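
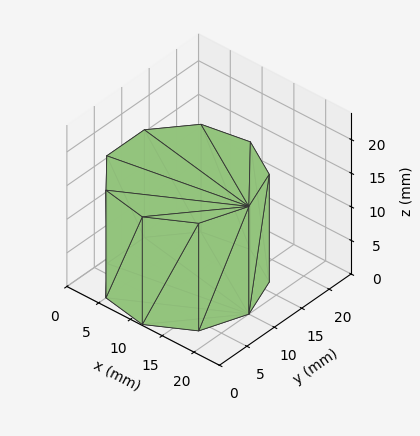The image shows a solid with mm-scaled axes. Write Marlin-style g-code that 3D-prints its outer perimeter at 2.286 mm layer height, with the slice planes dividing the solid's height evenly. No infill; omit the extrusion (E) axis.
Reading the render: the shape is a regular 9-sided prism (a cylinder approximated with 9 flat sides), circumscribed radius ≈ 10 mm, height ≈ 16 mm (dimensions read to the nearest mm from the axis ticks). For the g-code, the solid's height is divided into equal slices at the stated Δz and each level perimeter traced with G1 moves after a G0 lift.

; perimeter-only toolpath
G21 ; units = mm
G90 ; absolute positioning
G28 ; home
; layer 1
G0 Z2.286
G0 X20.000 Y10.000
G1 X17.660 Y16.428
G1 X11.736 Y19.848
G1 X5.000 Y18.660
G1 X0.603 Y13.420
G1 X0.603 Y6.580
G1 X5.000 Y1.340
G1 X11.736 Y0.152
G1 X17.660 Y3.572
G1 X20.000 Y10.000
; layer 2
G0 Z4.571
G0 X20.000 Y10.000
G1 X17.660 Y16.428
G1 X11.736 Y19.848
G1 X5.000 Y18.660
G1 X0.603 Y13.420
G1 X0.603 Y6.580
G1 X5.000 Y1.340
G1 X11.736 Y0.152
G1 X17.660 Y3.572
G1 X20.000 Y10.000
; layer 3
G0 Z6.857
G0 X20.000 Y10.000
G1 X17.660 Y16.428
G1 X11.736 Y19.848
G1 X5.000 Y18.660
G1 X0.603 Y13.420
G1 X0.603 Y6.580
G1 X5.000 Y1.340
G1 X11.736 Y0.152
G1 X17.660 Y3.572
G1 X20.000 Y10.000
; layer 4
G0 Z9.143
G0 X20.000 Y10.000
G1 X17.660 Y16.428
G1 X11.736 Y19.848
G1 X5.000 Y18.660
G1 X0.603 Y13.420
G1 X0.603 Y6.580
G1 X5.000 Y1.340
G1 X11.736 Y0.152
G1 X17.660 Y3.572
G1 X20.000 Y10.000
; layer 5
G0 Z11.429
G0 X20.000 Y10.000
G1 X17.660 Y16.428
G1 X11.736 Y19.848
G1 X5.000 Y18.660
G1 X0.603 Y13.420
G1 X0.603 Y6.580
G1 X5.000 Y1.340
G1 X11.736 Y0.152
G1 X17.660 Y3.572
G1 X20.000 Y10.000
; layer 6
G0 Z13.714
G0 X20.000 Y10.000
G1 X17.660 Y16.428
G1 X11.736 Y19.848
G1 X5.000 Y18.660
G1 X0.603 Y13.420
G1 X0.603 Y6.580
G1 X5.000 Y1.340
G1 X11.736 Y0.152
G1 X17.660 Y3.572
G1 X20.000 Y10.000
; layer 7
G0 Z16.000
G0 X20.000 Y10.000
G1 X17.660 Y16.428
G1 X11.736 Y19.848
G1 X5.000 Y18.660
G1 X0.603 Y13.420
G1 X0.603 Y6.580
G1 X5.000 Y1.340
G1 X11.736 Y0.152
G1 X17.660 Y3.572
G1 X20.000 Y10.000
M2 ; end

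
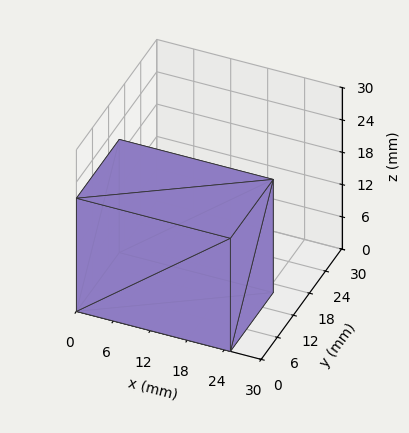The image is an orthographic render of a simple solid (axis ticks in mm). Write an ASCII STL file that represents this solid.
Reading the render: the shape is a rectangular box, roughly 25 × 16 mm footprint and 21 mm tall (dimensions read to the nearest mm from the axis ticks). For the STL, each face is triangulated and given an outward normal.

solid part
  facet normal 0.0000 0.0000 -1.0000
    outer loop
      vertex 25.00 16.00 0.00
      vertex 25.00 0.00 0.00
      vertex 0.00 0.00 0.00
    endloop
  endfacet
  facet normal 0.0000 0.0000 -1.0000
    outer loop
      vertex 0.00 16.00 0.00
      vertex 25.00 16.00 0.00
      vertex 0.00 0.00 0.00
    endloop
  endfacet
  facet normal 0.0000 0.0000 1.0000
    outer loop
      vertex 0.00 0.00 21.00
      vertex 25.00 0.00 21.00
      vertex 25.00 16.00 21.00
    endloop
  endfacet
  facet normal 0.0000 0.0000 1.0000
    outer loop
      vertex 0.00 0.00 21.00
      vertex 25.00 16.00 21.00
      vertex 0.00 16.00 21.00
    endloop
  endfacet
  facet normal 0.0000 -1.0000 0.0000
    outer loop
      vertex 0.00 0.00 0.00
      vertex 25.00 0.00 0.00
      vertex 25.00 0.00 21.00
    endloop
  endfacet
  facet normal 0.0000 -1.0000 0.0000
    outer loop
      vertex 0.00 0.00 0.00
      vertex 25.00 0.00 21.00
      vertex 0.00 0.00 21.00
    endloop
  endfacet
  facet normal 0.0000 1.0000 0.0000
    outer loop
      vertex 25.00 16.00 21.00
      vertex 25.00 16.00 0.00
      vertex 0.00 16.00 0.00
    endloop
  endfacet
  facet normal 0.0000 1.0000 0.0000
    outer loop
      vertex 0.00 16.00 21.00
      vertex 25.00 16.00 21.00
      vertex 0.00 16.00 0.00
    endloop
  endfacet
  facet normal -1.0000 0.0000 0.0000
    outer loop
      vertex 0.00 16.00 21.00
      vertex 0.00 16.00 0.00
      vertex 0.00 0.00 0.00
    endloop
  endfacet
  facet normal -1.0000 0.0000 0.0000
    outer loop
      vertex 0.00 0.00 21.00
      vertex 0.00 16.00 21.00
      vertex 0.00 0.00 0.00
    endloop
  endfacet
  facet normal 1.0000 0.0000 0.0000
    outer loop
      vertex 25.00 0.00 0.00
      vertex 25.00 16.00 0.00
      vertex 25.00 16.00 21.00
    endloop
  endfacet
  facet normal 1.0000 0.0000 0.0000
    outer loop
      vertex 25.00 0.00 0.00
      vertex 25.00 16.00 21.00
      vertex 25.00 0.00 21.00
    endloop
  endfacet
endsolid part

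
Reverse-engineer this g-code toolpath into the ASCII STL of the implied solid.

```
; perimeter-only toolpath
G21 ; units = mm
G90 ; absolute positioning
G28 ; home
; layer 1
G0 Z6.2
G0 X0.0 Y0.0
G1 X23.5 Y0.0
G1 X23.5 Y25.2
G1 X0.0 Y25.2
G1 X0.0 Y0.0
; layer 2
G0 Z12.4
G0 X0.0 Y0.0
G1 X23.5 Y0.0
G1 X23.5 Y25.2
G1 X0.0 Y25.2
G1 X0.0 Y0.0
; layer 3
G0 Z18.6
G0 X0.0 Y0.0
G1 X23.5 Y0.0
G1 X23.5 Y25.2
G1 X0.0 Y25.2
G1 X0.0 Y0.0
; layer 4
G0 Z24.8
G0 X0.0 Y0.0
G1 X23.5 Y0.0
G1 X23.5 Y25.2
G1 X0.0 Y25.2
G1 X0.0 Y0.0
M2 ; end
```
solid part
  facet normal 0.0000 0.0000 -1.0000
    outer loop
      vertex 23.5 25.2 0.0
      vertex 23.5 0.0 0.0
      vertex 0.0 0.0 0.0
    endloop
  endfacet
  facet normal 0.0000 0.0000 -1.0000
    outer loop
      vertex 0.0 25.2 0.0
      vertex 23.5 25.2 0.0
      vertex 0.0 0.0 0.0
    endloop
  endfacet
  facet normal 0.0000 0.0000 1.0000
    outer loop
      vertex 0.0 0.0 24.8
      vertex 23.5 0.0 24.8
      vertex 23.5 25.2 24.8
    endloop
  endfacet
  facet normal 0.0000 0.0000 1.0000
    outer loop
      vertex 0.0 0.0 24.8
      vertex 23.5 25.2 24.8
      vertex 0.0 25.2 24.8
    endloop
  endfacet
  facet normal 0.0000 -1.0000 0.0000
    outer loop
      vertex 0.0 0.0 0.0
      vertex 23.5 0.0 0.0
      vertex 23.5 0.0 24.8
    endloop
  endfacet
  facet normal 0.0000 -1.0000 0.0000
    outer loop
      vertex 0.0 0.0 0.0
      vertex 23.5 0.0 24.8
      vertex 0.0 0.0 24.8
    endloop
  endfacet
  facet normal 0.0000 1.0000 0.0000
    outer loop
      vertex 23.5 25.2 24.8
      vertex 23.5 25.2 0.0
      vertex 0.0 25.2 0.0
    endloop
  endfacet
  facet normal 0.0000 1.0000 0.0000
    outer loop
      vertex 0.0 25.2 24.8
      vertex 23.5 25.2 24.8
      vertex 0.0 25.2 0.0
    endloop
  endfacet
  facet normal -1.0000 0.0000 0.0000
    outer loop
      vertex 0.0 25.2 24.8
      vertex 0.0 25.2 0.0
      vertex 0.0 0.0 0.0
    endloop
  endfacet
  facet normal -1.0000 0.0000 0.0000
    outer loop
      vertex 0.0 0.0 24.8
      vertex 0.0 25.2 24.8
      vertex 0.0 0.0 0.0
    endloop
  endfacet
  facet normal 1.0000 0.0000 0.0000
    outer loop
      vertex 23.5 0.0 0.0
      vertex 23.5 25.2 0.0
      vertex 23.5 25.2 24.8
    endloop
  endfacet
  facet normal 1.0000 0.0000 0.0000
    outer loop
      vertex 23.5 0.0 0.0
      vertex 23.5 25.2 24.8
      vertex 23.5 0.0 24.8
    endloop
  endfacet
endsolid part

The G0 Z moves step by Δz≈6.2 mm. Every layer's G1 loop is the same polygon, so the solid is a straight extrusion of it from z=0 to z≈24.8. Closing with flat bottom and top caps and triangulating gives 12 facets — a rectangular box, roughly 23.5 × 25.2 mm footprint and 24.8 mm tall.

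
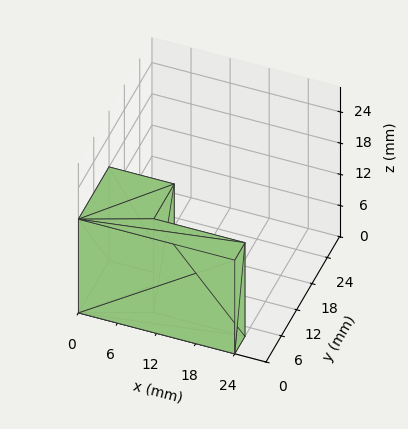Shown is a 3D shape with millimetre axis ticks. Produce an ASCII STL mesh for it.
Reading the render: the shape is an L-shaped prism: outer 24 × 12 mm, arm thicknesses ≈ 4 mm (horizontal) and 10 mm (vertical), extruded 18 mm in z (dimensions read to the nearest mm from the axis ticks). For the STL, each face is triangulated and given an outward normal.

solid part
  facet normal 0.0000 0.0000 -1.0000
    outer loop
      vertex 24.0 4.0 0.0
      vertex 24.0 0.0 0.0
      vertex 0.0 0.0 0.0
    endloop
  endfacet
  facet normal 0.0000 0.0000 -1.0000
    outer loop
      vertex 10.0 4.0 0.0
      vertex 24.0 4.0 0.0
      vertex 0.0 0.0 0.0
    endloop
  endfacet
  facet normal 0.0000 0.0000 -1.0000
    outer loop
      vertex 10.0 12.0 0.0
      vertex 10.0 4.0 0.0
      vertex 0.0 0.0 0.0
    endloop
  endfacet
  facet normal 0.0000 0.0000 -1.0000
    outer loop
      vertex 0.0 12.0 0.0
      vertex 10.0 12.0 0.0
      vertex 0.0 0.0 0.0
    endloop
  endfacet
  facet normal 0.0000 0.0000 1.0000
    outer loop
      vertex 0.0 0.0 18.0
      vertex 24.0 0.0 18.0
      vertex 24.0 4.0 18.0
    endloop
  endfacet
  facet normal 0.0000 0.0000 1.0000
    outer loop
      vertex 0.0 0.0 18.0
      vertex 24.0 4.0 18.0
      vertex 10.0 4.0 18.0
    endloop
  endfacet
  facet normal 0.0000 0.0000 1.0000
    outer loop
      vertex 0.0 0.0 18.0
      vertex 10.0 4.0 18.0
      vertex 10.0 12.0 18.0
    endloop
  endfacet
  facet normal 0.0000 0.0000 1.0000
    outer loop
      vertex 0.0 0.0 18.0
      vertex 10.0 12.0 18.0
      vertex 0.0 12.0 18.0
    endloop
  endfacet
  facet normal 0.0000 -1.0000 0.0000
    outer loop
      vertex 0.0 0.0 0.0
      vertex 24.0 0.0 0.0
      vertex 24.0 0.0 18.0
    endloop
  endfacet
  facet normal 0.0000 -1.0000 0.0000
    outer loop
      vertex 0.0 0.0 0.0
      vertex 24.0 0.0 18.0
      vertex 0.0 0.0 18.0
    endloop
  endfacet
  facet normal 1.0000 0.0000 0.0000
    outer loop
      vertex 24.0 0.0 0.0
      vertex 24.0 4.0 0.0
      vertex 24.0 4.0 18.0
    endloop
  endfacet
  facet normal 1.0000 0.0000 0.0000
    outer loop
      vertex 24.0 0.0 0.0
      vertex 24.0 4.0 18.0
      vertex 24.0 0.0 18.0
    endloop
  endfacet
  facet normal 0.0000 1.0000 0.0000
    outer loop
      vertex 24.0 4.0 0.0
      vertex 10.0 4.0 0.0
      vertex 10.0 4.0 18.0
    endloop
  endfacet
  facet normal 0.0000 1.0000 0.0000
    outer loop
      vertex 24.0 4.0 0.0
      vertex 10.0 4.0 18.0
      vertex 24.0 4.0 18.0
    endloop
  endfacet
  facet normal 1.0000 0.0000 0.0000
    outer loop
      vertex 10.0 4.0 0.0
      vertex 10.0 12.0 0.0
      vertex 10.0 12.0 18.0
    endloop
  endfacet
  facet normal 1.0000 0.0000 0.0000
    outer loop
      vertex 10.0 4.0 0.0
      vertex 10.0 12.0 18.0
      vertex 10.0 4.0 18.0
    endloop
  endfacet
  facet normal 0.0000 1.0000 0.0000
    outer loop
      vertex 10.0 12.0 0.0
      vertex 0.0 12.0 0.0
      vertex 0.0 12.0 18.0
    endloop
  endfacet
  facet normal 0.0000 1.0000 0.0000
    outer loop
      vertex 10.0 12.0 0.0
      vertex 0.0 12.0 18.0
      vertex 10.0 12.0 18.0
    endloop
  endfacet
  facet normal -1.0000 0.0000 0.0000
    outer loop
      vertex 0.0 12.0 0.0
      vertex 0.0 0.0 0.0
      vertex 0.0 0.0 18.0
    endloop
  endfacet
  facet normal -1.0000 0.0000 0.0000
    outer loop
      vertex 0.0 12.0 0.0
      vertex 0.0 0.0 18.0
      vertex 0.0 12.0 18.0
    endloop
  endfacet
endsolid part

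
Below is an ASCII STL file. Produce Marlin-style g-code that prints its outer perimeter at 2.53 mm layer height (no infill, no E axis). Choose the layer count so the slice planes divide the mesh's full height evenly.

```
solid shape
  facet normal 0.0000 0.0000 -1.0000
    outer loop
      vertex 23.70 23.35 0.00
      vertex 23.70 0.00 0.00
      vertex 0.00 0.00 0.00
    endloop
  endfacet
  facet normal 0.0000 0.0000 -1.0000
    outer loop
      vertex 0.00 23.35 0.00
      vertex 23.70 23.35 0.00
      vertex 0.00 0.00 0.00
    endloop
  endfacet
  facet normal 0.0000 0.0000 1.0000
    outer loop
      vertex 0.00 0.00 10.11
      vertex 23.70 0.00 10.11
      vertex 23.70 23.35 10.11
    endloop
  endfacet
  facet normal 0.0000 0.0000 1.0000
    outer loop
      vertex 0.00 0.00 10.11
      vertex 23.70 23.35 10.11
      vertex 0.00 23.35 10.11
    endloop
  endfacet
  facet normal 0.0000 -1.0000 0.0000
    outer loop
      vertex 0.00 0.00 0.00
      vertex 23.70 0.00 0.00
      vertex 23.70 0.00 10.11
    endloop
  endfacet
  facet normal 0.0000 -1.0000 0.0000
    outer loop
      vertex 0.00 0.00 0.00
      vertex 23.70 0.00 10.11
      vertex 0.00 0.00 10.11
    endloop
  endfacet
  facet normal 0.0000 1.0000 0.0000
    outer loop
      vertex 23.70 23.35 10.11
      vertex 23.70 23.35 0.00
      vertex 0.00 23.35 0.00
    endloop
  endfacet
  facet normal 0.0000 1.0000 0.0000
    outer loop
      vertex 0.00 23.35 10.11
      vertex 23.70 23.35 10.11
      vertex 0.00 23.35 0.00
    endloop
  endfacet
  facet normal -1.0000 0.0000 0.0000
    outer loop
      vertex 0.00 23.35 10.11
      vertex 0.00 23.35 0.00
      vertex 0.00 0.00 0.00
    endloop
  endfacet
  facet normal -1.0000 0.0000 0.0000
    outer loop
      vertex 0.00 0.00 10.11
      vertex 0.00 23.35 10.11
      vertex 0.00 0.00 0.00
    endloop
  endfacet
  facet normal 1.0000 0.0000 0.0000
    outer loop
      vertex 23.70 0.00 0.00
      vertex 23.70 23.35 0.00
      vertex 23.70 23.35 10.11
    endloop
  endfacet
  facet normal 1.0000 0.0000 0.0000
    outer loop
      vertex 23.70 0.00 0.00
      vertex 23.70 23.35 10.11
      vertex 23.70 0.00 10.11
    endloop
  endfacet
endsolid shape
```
; perimeter-only toolpath
G21 ; units = mm
G90 ; absolute positioning
G28 ; home
; layer 1
G0 Z2.53
G0 X0.00 Y0.00
G1 X23.70 Y0.00
G1 X23.70 Y23.35
G1 X0.00 Y23.35
G1 X0.00 Y0.00
; layer 2
G0 Z5.05
G0 X0.00 Y0.00
G1 X23.70 Y0.00
G1 X23.70 Y23.35
G1 X0.00 Y23.35
G1 X0.00 Y0.00
; layer 3
G0 Z7.58
G0 X0.00 Y0.00
G1 X23.70 Y0.00
G1 X23.70 Y23.35
G1 X0.00 Y23.35
G1 X0.00 Y0.00
; layer 4
G0 Z10.11
G0 X0.00 Y0.00
G1 X23.70 Y0.00
G1 X23.70 Y23.35
G1 X0.00 Y23.35
G1 X0.00 Y0.00
M2 ; end

The solid is a rectangular box, roughly 23.7 × 23.4 mm footprint and 10.1 mm tall. Slicing at Δz = 2.53 mm — 4 equal slices spanning the solid's height, so layer i sits at z = i·h/4 — gives 4 non-empty perimeters. Each is a 4-segment closed polygon; G0 lifts to the layer z and rapids to the start vertex, then G1 traces the edges.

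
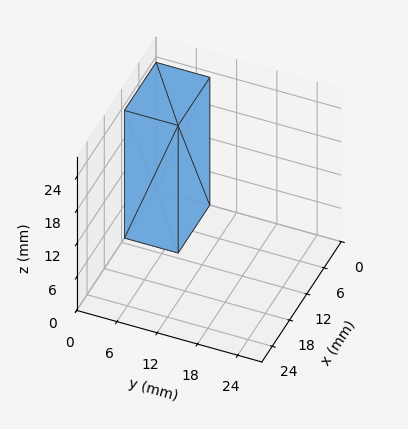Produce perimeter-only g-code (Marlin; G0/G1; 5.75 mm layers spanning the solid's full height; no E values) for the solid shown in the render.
Reading the render: the shape is a rectangular box, roughly 11 × 8 mm footprint and 23 mm tall (dimensions read to the nearest mm from the axis ticks). For the g-code, the solid's height is divided into equal slices at the stated Δz and each level perimeter traced with G1 moves after a G0 lift.

; perimeter-only toolpath
G21 ; units = mm
G90 ; absolute positioning
G28 ; home
; layer 1
G0 Z5.75
G0 X0.00 Y0.00
G1 X11.00 Y0.00
G1 X11.00 Y8.00
G1 X0.00 Y8.00
G1 X0.00 Y0.00
; layer 2
G0 Z11.50
G0 X0.00 Y0.00
G1 X11.00 Y0.00
G1 X11.00 Y8.00
G1 X0.00 Y8.00
G1 X0.00 Y0.00
; layer 3
G0 Z17.25
G0 X0.00 Y0.00
G1 X11.00 Y0.00
G1 X11.00 Y8.00
G1 X0.00 Y8.00
G1 X0.00 Y0.00
; layer 4
G0 Z23.00
G0 X0.00 Y0.00
G1 X11.00 Y0.00
G1 X11.00 Y8.00
G1 X0.00 Y8.00
G1 X0.00 Y0.00
M2 ; end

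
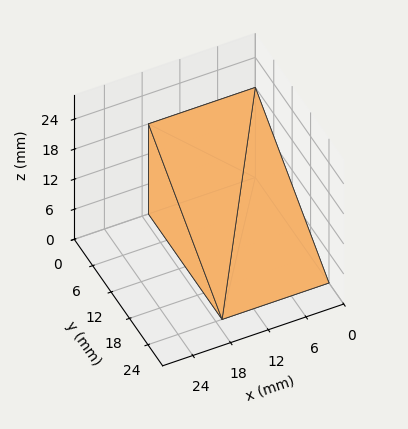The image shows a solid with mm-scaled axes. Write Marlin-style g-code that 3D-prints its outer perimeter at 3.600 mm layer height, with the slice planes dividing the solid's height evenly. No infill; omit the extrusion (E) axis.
Reading the render: the shape is a wedge (ramp): 17 × 24 mm base, rising to 18 mm along the y=0 edge and sloping linearly to z=0 at y=24 (dimensions read to the nearest mm from the axis ticks). For the g-code, the solid's height is divided into equal slices at the stated Δz and each level perimeter traced with G1 moves after a G0 lift.

; perimeter-only toolpath
G21 ; units = mm
G90 ; absolute positioning
G28 ; home
; layer 1
G0 Z3.600
G0 X0.000 Y0.000
G1 X17.000 Y0.000
G1 X17.000 Y19.200
G1 X0.000 Y19.200
G1 X0.000 Y0.000
; layer 2
G0 Z7.200
G0 X0.000 Y0.000
G1 X17.000 Y0.000
G1 X17.000 Y14.400
G1 X0.000 Y14.400
G1 X0.000 Y0.000
; layer 3
G0 Z10.800
G0 X0.000 Y0.000
G1 X17.000 Y0.000
G1 X17.000 Y9.600
G1 X0.000 Y9.600
G1 X0.000 Y0.000
; layer 4
G0 Z14.400
G0 X0.000 Y0.000
G1 X17.000 Y0.000
G1 X17.000 Y4.800
G1 X0.000 Y4.800
G1 X0.000 Y0.000
M2 ; end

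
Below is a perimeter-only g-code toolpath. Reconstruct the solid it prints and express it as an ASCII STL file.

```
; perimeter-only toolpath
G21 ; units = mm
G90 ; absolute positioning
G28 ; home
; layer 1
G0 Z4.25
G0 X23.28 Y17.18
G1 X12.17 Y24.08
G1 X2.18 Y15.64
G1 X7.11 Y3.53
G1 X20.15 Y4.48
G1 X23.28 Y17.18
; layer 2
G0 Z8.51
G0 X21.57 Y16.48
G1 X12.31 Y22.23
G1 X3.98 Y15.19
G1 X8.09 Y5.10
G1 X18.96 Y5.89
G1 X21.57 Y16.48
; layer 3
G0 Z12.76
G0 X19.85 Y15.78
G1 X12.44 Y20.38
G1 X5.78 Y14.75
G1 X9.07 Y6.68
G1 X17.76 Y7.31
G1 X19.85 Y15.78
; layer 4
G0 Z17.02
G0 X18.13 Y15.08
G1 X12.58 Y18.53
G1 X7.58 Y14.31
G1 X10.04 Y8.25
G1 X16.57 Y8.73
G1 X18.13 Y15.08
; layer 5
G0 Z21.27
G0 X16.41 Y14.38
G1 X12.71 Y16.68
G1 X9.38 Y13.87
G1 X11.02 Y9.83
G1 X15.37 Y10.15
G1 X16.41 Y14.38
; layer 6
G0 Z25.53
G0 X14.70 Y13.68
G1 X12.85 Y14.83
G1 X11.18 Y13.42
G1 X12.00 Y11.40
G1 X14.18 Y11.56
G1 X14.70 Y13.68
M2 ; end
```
solid part
  facet normal 0.0000 0.0000 -1.0000
    outer loop
      vertex 0.38 16.08 0.00
      vertex 12.04 25.93 0.00
      vertex 25.00 17.88 0.00
    endloop
  endfacet
  facet normal 0.0000 0.0000 -1.0000
    outer loop
      vertex 6.13 1.95 0.00
      vertex 0.38 16.08 0.00
      vertex 25.00 17.88 0.00
    endloop
  endfacet
  facet normal 0.0000 0.0000 -1.0000
    outer loop
      vertex 21.35 3.06 0.00
      vertex 6.13 1.95 0.00
      vertex 25.00 17.88 0.00
    endloop
  endfacet
  facet normal 0.4976 0.8011 0.3327
    outer loop
      vertex 25.00 17.88 0.00
      vertex 12.04 25.93 0.00
      vertex 12.98 12.98 29.78
    endloop
  endfacet
  facet normal -0.6086 0.7204 0.3325
    outer loop
      vertex 12.04 25.93 0.00
      vertex 0.38 16.08 0.00
      vertex 12.98 12.98 29.78
    endloop
  endfacet
  facet normal -0.8735 -0.3555 0.3326
    outer loop
      vertex 0.38 16.08 0.00
      vertex 6.13 1.95 0.00
      vertex 12.98 12.98 29.78
    endloop
  endfacet
  facet normal 0.0686 -0.9406 0.3326
    outer loop
      vertex 6.13 1.95 0.00
      vertex 21.35 3.06 0.00
      vertex 12.98 12.98 29.78
    endloop
  endfacet
  facet normal 0.9157 -0.2255 0.3325
    outer loop
      vertex 21.35 3.06 0.00
      vertex 25.00 17.88 0.00
      vertex 12.98 12.98 29.78
    endloop
  endfacet
endsolid part

The G0 Z moves step by Δz≈4.25 mm. The G1 loops shrink linearly with z, so the solid tapers from its base footprint up to z≈29.8. Closing with a flat bottom cap and the tapered top and triangulating gives 8 facets — a regular 5-sided pyramid, base circumscribed radius ≈ 13 mm, apex at z ≈ 29.8 mm.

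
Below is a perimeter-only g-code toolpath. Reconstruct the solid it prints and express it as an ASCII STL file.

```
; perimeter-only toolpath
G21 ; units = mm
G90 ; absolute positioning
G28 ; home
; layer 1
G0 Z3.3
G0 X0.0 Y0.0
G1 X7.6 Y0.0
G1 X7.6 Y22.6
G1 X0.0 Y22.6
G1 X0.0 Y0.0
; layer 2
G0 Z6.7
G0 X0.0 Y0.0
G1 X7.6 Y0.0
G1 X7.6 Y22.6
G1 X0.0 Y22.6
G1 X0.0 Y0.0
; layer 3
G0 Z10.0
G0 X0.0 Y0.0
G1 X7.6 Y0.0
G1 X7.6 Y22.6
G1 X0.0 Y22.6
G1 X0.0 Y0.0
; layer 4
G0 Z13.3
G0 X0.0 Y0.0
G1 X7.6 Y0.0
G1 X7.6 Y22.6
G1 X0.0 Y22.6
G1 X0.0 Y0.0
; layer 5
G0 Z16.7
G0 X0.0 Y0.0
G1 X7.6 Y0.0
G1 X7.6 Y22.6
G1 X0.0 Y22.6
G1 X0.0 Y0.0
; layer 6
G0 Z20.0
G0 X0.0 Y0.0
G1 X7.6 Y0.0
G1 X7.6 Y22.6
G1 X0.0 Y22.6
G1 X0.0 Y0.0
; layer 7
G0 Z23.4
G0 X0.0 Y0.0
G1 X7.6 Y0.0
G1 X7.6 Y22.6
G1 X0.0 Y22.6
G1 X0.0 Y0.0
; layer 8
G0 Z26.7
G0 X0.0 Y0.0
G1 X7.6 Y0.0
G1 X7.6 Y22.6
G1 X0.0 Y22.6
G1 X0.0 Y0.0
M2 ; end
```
solid part
  facet normal 0.0000 0.0000 -1.0000
    outer loop
      vertex 7.6 22.6 0.0
      vertex 7.6 0.0 0.0
      vertex 0.0 0.0 0.0
    endloop
  endfacet
  facet normal 0.0000 0.0000 -1.0000
    outer loop
      vertex 0.0 22.6 0.0
      vertex 7.6 22.6 0.0
      vertex 0.0 0.0 0.0
    endloop
  endfacet
  facet normal 0.0000 0.0000 1.0000
    outer loop
      vertex 0.0 0.0 26.7
      vertex 7.6 0.0 26.7
      vertex 7.6 22.6 26.7
    endloop
  endfacet
  facet normal 0.0000 0.0000 1.0000
    outer loop
      vertex 0.0 0.0 26.7
      vertex 7.6 22.6 26.7
      vertex 0.0 22.6 26.7
    endloop
  endfacet
  facet normal 0.0000 -1.0000 0.0000
    outer loop
      vertex 0.0 0.0 0.0
      vertex 7.6 0.0 0.0
      vertex 7.6 0.0 26.7
    endloop
  endfacet
  facet normal 0.0000 -1.0000 0.0000
    outer loop
      vertex 0.0 0.0 0.0
      vertex 7.6 0.0 26.7
      vertex 0.0 0.0 26.7
    endloop
  endfacet
  facet normal 0.0000 1.0000 0.0000
    outer loop
      vertex 7.6 22.6 26.7
      vertex 7.6 22.6 0.0
      vertex 0.0 22.6 0.0
    endloop
  endfacet
  facet normal 0.0000 1.0000 0.0000
    outer loop
      vertex 0.0 22.6 26.7
      vertex 7.6 22.6 26.7
      vertex 0.0 22.6 0.0
    endloop
  endfacet
  facet normal -1.0000 0.0000 0.0000
    outer loop
      vertex 0.0 22.6 26.7
      vertex 0.0 22.6 0.0
      vertex 0.0 0.0 0.0
    endloop
  endfacet
  facet normal -1.0000 0.0000 0.0000
    outer loop
      vertex 0.0 0.0 26.7
      vertex 0.0 22.6 26.7
      vertex 0.0 0.0 0.0
    endloop
  endfacet
  facet normal 1.0000 0.0000 0.0000
    outer loop
      vertex 7.6 0.0 0.0
      vertex 7.6 22.6 0.0
      vertex 7.6 22.6 26.7
    endloop
  endfacet
  facet normal 1.0000 0.0000 0.0000
    outer loop
      vertex 7.6 0.0 0.0
      vertex 7.6 22.6 26.7
      vertex 7.6 0.0 26.7
    endloop
  endfacet
endsolid part

The G0 Z moves step by Δz≈3.3 mm. Every layer's G1 loop is the same polygon, so the solid is a straight extrusion of it from z=0 to z≈26.7. Closing with flat bottom and top caps and triangulating gives 12 facets — a rectangular box, roughly 7.6 × 22.6 mm footprint and 26.7 mm tall.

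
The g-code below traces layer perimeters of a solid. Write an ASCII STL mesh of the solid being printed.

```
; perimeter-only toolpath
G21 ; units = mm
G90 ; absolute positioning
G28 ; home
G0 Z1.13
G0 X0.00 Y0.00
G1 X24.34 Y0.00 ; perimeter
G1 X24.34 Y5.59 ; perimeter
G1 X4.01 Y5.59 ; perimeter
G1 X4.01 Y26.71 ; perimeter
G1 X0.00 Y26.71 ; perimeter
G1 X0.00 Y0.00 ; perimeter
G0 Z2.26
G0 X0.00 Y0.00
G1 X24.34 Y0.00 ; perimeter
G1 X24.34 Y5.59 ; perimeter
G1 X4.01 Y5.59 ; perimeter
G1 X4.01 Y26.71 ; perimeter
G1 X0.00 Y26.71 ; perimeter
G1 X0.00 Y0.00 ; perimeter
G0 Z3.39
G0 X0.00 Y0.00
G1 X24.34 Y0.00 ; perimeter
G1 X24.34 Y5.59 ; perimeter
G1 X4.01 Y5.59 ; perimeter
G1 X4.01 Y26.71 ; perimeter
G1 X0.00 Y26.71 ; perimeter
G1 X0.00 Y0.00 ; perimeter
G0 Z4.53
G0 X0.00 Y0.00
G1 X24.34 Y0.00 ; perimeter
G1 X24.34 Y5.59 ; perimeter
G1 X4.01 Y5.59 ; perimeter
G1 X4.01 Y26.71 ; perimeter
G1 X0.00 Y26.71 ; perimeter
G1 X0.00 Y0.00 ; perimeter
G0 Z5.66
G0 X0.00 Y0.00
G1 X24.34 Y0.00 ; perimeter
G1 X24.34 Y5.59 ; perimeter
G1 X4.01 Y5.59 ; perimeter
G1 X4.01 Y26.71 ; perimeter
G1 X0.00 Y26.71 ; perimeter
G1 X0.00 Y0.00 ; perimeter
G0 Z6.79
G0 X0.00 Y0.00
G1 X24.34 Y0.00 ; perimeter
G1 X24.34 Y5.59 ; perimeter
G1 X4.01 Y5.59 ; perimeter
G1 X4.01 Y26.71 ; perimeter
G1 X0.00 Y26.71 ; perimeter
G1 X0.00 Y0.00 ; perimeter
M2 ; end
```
solid part
  facet normal 0.0000 0.0000 -1.0000
    outer loop
      vertex 24.34 5.59 0.00
      vertex 24.34 0.00 0.00
      vertex 0.00 0.00 0.00
    endloop
  endfacet
  facet normal 0.0000 0.0000 -1.0000
    outer loop
      vertex 4.01 5.59 0.00
      vertex 24.34 5.59 0.00
      vertex 0.00 0.00 0.00
    endloop
  endfacet
  facet normal 0.0000 0.0000 -1.0000
    outer loop
      vertex 4.01 26.71 0.00
      vertex 4.01 5.59 0.00
      vertex 0.00 0.00 0.00
    endloop
  endfacet
  facet normal 0.0000 0.0000 -1.0000
    outer loop
      vertex 0.00 26.71 0.00
      vertex 4.01 26.71 0.00
      vertex 0.00 0.00 0.00
    endloop
  endfacet
  facet normal 0.0000 0.0000 1.0000
    outer loop
      vertex 0.00 0.00 6.79
      vertex 24.34 0.00 6.79
      vertex 24.34 5.59 6.79
    endloop
  endfacet
  facet normal 0.0000 0.0000 1.0000
    outer loop
      vertex 0.00 0.00 6.79
      vertex 24.34 5.59 6.79
      vertex 4.01 5.59 6.79
    endloop
  endfacet
  facet normal 0.0000 0.0000 1.0000
    outer loop
      vertex 0.00 0.00 6.79
      vertex 4.01 5.59 6.79
      vertex 4.01 26.71 6.79
    endloop
  endfacet
  facet normal 0.0000 0.0000 1.0000
    outer loop
      vertex 0.00 0.00 6.79
      vertex 4.01 26.71 6.79
      vertex 0.00 26.71 6.79
    endloop
  endfacet
  facet normal 0.0000 -1.0000 0.0000
    outer loop
      vertex 0.00 0.00 0.00
      vertex 24.34 0.00 0.00
      vertex 24.34 0.00 6.79
    endloop
  endfacet
  facet normal 0.0000 -1.0000 0.0000
    outer loop
      vertex 0.00 0.00 0.00
      vertex 24.34 0.00 6.79
      vertex 0.00 0.00 6.79
    endloop
  endfacet
  facet normal 1.0000 0.0000 0.0000
    outer loop
      vertex 24.34 0.00 0.00
      vertex 24.34 5.59 0.00
      vertex 24.34 5.59 6.79
    endloop
  endfacet
  facet normal 1.0000 0.0000 0.0000
    outer loop
      vertex 24.34 0.00 0.00
      vertex 24.34 5.59 6.79
      vertex 24.34 0.00 6.79
    endloop
  endfacet
  facet normal 0.0000 1.0000 0.0000
    outer loop
      vertex 24.34 5.59 0.00
      vertex 4.01 5.59 0.00
      vertex 4.01 5.59 6.79
    endloop
  endfacet
  facet normal 0.0000 1.0000 0.0000
    outer loop
      vertex 24.34 5.59 0.00
      vertex 4.01 5.59 6.79
      vertex 24.34 5.59 6.79
    endloop
  endfacet
  facet normal 1.0000 0.0000 0.0000
    outer loop
      vertex 4.01 5.59 0.00
      vertex 4.01 26.71 0.00
      vertex 4.01 26.71 6.79
    endloop
  endfacet
  facet normal 1.0000 0.0000 0.0000
    outer loop
      vertex 4.01 5.59 0.00
      vertex 4.01 26.71 6.79
      vertex 4.01 5.59 6.79
    endloop
  endfacet
  facet normal 0.0000 1.0000 0.0000
    outer loop
      vertex 4.01 26.71 0.00
      vertex 0.00 26.71 0.00
      vertex 0.00 26.71 6.79
    endloop
  endfacet
  facet normal 0.0000 1.0000 0.0000
    outer loop
      vertex 4.01 26.71 0.00
      vertex 0.00 26.71 6.79
      vertex 4.01 26.71 6.79
    endloop
  endfacet
  facet normal -1.0000 0.0000 0.0000
    outer loop
      vertex 0.00 26.71 0.00
      vertex 0.00 0.00 0.00
      vertex 0.00 0.00 6.79
    endloop
  endfacet
  facet normal -1.0000 0.0000 0.0000
    outer loop
      vertex 0.00 26.71 0.00
      vertex 0.00 0.00 6.79
      vertex 0.00 26.71 6.79
    endloop
  endfacet
endsolid part

The G0 Z moves step by Δz≈1.13 mm. Every layer's G1 loop is the same polygon, so the solid is a straight extrusion of it from z=0 to z≈6.79. Closing with flat bottom and top caps and triangulating gives 20 facets — an L-shaped prism: outer 24.3 × 26.7 mm, arm thicknesses ≈ 5.59 mm (horizontal) and 4.01 mm (vertical), extruded 6.79 mm in z.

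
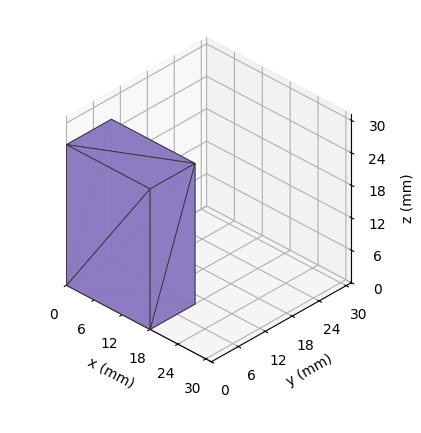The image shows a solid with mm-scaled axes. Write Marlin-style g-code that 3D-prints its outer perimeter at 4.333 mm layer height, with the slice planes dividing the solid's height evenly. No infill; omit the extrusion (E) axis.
Reading the render: the shape is a rectangular box, roughly 18 × 10 mm footprint and 26 mm tall (dimensions read to the nearest mm from the axis ticks). For the g-code, the solid's height is divided into equal slices at the stated Δz and each level perimeter traced with G1 moves after a G0 lift.

; perimeter-only toolpath
G21 ; units = mm
G90 ; absolute positioning
G28 ; home
; layer 1
G0 Z4.333
G0 X0.000 Y0.000
G1 X18.000 Y0.000
G1 X18.000 Y10.000
G1 X0.000 Y10.000
G1 X0.000 Y0.000
; layer 2
G0 Z8.667
G0 X0.000 Y0.000
G1 X18.000 Y0.000
G1 X18.000 Y10.000
G1 X0.000 Y10.000
G1 X0.000 Y0.000
; layer 3
G0 Z13.000
G0 X0.000 Y0.000
G1 X18.000 Y0.000
G1 X18.000 Y10.000
G1 X0.000 Y10.000
G1 X0.000 Y0.000
; layer 4
G0 Z17.333
G0 X0.000 Y0.000
G1 X18.000 Y0.000
G1 X18.000 Y10.000
G1 X0.000 Y10.000
G1 X0.000 Y0.000
; layer 5
G0 Z21.667
G0 X0.000 Y0.000
G1 X18.000 Y0.000
G1 X18.000 Y10.000
G1 X0.000 Y10.000
G1 X0.000 Y0.000
; layer 6
G0 Z26.000
G0 X0.000 Y0.000
G1 X18.000 Y0.000
G1 X18.000 Y10.000
G1 X0.000 Y10.000
G1 X0.000 Y0.000
M2 ; end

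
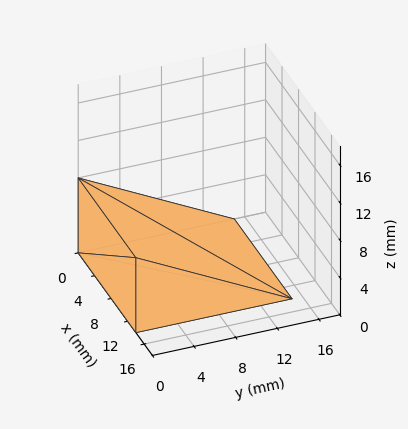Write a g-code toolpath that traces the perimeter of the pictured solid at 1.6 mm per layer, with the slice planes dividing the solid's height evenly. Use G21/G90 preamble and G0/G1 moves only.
Reading the render: the shape is a wedge (ramp): 14 × 15 mm base, rising to 8 mm along the y=0 edge and sloping linearly to z=0 at y=15 (dimensions read to the nearest mm from the axis ticks). For the g-code, the solid's height is divided into equal slices at the stated Δz and each level perimeter traced with G1 moves after a G0 lift.

; perimeter-only toolpath
G21 ; units = mm
G90 ; absolute positioning
G28 ; home
; layer 1
G0 Z1.6
G0 X0.0 Y0.0
G1 X14.0 Y0.0
G1 X14.0 Y12.0
G1 X0.0 Y12.0
G1 X0.0 Y0.0
; layer 2
G0 Z3.2
G0 X0.0 Y0.0
G1 X14.0 Y0.0
G1 X14.0 Y9.0
G1 X0.0 Y9.0
G1 X0.0 Y0.0
; layer 3
G0 Z4.8
G0 X0.0 Y0.0
G1 X14.0 Y0.0
G1 X14.0 Y6.0
G1 X0.0 Y6.0
G1 X0.0 Y0.0
; layer 4
G0 Z6.4
G0 X0.0 Y0.0
G1 X14.0 Y0.0
G1 X14.0 Y3.0
G1 X0.0 Y3.0
G1 X0.0 Y0.0
M2 ; end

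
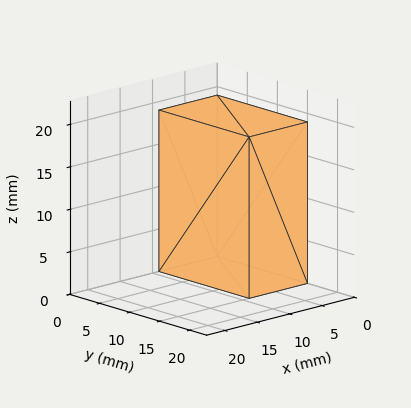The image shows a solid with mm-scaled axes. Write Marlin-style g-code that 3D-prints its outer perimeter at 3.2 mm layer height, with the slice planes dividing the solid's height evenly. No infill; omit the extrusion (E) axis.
Reading the render: the shape is a rectangular box, roughly 9 × 15 mm footprint and 19 mm tall (dimensions read to the nearest mm from the axis ticks). For the g-code, the solid's height is divided into equal slices at the stated Δz and each level perimeter traced with G1 moves after a G0 lift.

; perimeter-only toolpath
G21 ; units = mm
G90 ; absolute positioning
G28 ; home
; layer 1
G0 Z3.2
G0 X0.0 Y0.0
G1 X9.0 Y0.0
G1 X9.0 Y15.0
G1 X0.0 Y15.0
G1 X0.0 Y0.0
; layer 2
G0 Z6.3
G0 X0.0 Y0.0
G1 X9.0 Y0.0
G1 X9.0 Y15.0
G1 X0.0 Y15.0
G1 X0.0 Y0.0
; layer 3
G0 Z9.5
G0 X0.0 Y0.0
G1 X9.0 Y0.0
G1 X9.0 Y15.0
G1 X0.0 Y15.0
G1 X0.0 Y0.0
; layer 4
G0 Z12.7
G0 X0.0 Y0.0
G1 X9.0 Y0.0
G1 X9.0 Y15.0
G1 X0.0 Y15.0
G1 X0.0 Y0.0
; layer 5
G0 Z15.8
G0 X0.0 Y0.0
G1 X9.0 Y0.0
G1 X9.0 Y15.0
G1 X0.0 Y15.0
G1 X0.0 Y0.0
; layer 6
G0 Z19.0
G0 X0.0 Y0.0
G1 X9.0 Y0.0
G1 X9.0 Y15.0
G1 X0.0 Y15.0
G1 X0.0 Y0.0
M2 ; end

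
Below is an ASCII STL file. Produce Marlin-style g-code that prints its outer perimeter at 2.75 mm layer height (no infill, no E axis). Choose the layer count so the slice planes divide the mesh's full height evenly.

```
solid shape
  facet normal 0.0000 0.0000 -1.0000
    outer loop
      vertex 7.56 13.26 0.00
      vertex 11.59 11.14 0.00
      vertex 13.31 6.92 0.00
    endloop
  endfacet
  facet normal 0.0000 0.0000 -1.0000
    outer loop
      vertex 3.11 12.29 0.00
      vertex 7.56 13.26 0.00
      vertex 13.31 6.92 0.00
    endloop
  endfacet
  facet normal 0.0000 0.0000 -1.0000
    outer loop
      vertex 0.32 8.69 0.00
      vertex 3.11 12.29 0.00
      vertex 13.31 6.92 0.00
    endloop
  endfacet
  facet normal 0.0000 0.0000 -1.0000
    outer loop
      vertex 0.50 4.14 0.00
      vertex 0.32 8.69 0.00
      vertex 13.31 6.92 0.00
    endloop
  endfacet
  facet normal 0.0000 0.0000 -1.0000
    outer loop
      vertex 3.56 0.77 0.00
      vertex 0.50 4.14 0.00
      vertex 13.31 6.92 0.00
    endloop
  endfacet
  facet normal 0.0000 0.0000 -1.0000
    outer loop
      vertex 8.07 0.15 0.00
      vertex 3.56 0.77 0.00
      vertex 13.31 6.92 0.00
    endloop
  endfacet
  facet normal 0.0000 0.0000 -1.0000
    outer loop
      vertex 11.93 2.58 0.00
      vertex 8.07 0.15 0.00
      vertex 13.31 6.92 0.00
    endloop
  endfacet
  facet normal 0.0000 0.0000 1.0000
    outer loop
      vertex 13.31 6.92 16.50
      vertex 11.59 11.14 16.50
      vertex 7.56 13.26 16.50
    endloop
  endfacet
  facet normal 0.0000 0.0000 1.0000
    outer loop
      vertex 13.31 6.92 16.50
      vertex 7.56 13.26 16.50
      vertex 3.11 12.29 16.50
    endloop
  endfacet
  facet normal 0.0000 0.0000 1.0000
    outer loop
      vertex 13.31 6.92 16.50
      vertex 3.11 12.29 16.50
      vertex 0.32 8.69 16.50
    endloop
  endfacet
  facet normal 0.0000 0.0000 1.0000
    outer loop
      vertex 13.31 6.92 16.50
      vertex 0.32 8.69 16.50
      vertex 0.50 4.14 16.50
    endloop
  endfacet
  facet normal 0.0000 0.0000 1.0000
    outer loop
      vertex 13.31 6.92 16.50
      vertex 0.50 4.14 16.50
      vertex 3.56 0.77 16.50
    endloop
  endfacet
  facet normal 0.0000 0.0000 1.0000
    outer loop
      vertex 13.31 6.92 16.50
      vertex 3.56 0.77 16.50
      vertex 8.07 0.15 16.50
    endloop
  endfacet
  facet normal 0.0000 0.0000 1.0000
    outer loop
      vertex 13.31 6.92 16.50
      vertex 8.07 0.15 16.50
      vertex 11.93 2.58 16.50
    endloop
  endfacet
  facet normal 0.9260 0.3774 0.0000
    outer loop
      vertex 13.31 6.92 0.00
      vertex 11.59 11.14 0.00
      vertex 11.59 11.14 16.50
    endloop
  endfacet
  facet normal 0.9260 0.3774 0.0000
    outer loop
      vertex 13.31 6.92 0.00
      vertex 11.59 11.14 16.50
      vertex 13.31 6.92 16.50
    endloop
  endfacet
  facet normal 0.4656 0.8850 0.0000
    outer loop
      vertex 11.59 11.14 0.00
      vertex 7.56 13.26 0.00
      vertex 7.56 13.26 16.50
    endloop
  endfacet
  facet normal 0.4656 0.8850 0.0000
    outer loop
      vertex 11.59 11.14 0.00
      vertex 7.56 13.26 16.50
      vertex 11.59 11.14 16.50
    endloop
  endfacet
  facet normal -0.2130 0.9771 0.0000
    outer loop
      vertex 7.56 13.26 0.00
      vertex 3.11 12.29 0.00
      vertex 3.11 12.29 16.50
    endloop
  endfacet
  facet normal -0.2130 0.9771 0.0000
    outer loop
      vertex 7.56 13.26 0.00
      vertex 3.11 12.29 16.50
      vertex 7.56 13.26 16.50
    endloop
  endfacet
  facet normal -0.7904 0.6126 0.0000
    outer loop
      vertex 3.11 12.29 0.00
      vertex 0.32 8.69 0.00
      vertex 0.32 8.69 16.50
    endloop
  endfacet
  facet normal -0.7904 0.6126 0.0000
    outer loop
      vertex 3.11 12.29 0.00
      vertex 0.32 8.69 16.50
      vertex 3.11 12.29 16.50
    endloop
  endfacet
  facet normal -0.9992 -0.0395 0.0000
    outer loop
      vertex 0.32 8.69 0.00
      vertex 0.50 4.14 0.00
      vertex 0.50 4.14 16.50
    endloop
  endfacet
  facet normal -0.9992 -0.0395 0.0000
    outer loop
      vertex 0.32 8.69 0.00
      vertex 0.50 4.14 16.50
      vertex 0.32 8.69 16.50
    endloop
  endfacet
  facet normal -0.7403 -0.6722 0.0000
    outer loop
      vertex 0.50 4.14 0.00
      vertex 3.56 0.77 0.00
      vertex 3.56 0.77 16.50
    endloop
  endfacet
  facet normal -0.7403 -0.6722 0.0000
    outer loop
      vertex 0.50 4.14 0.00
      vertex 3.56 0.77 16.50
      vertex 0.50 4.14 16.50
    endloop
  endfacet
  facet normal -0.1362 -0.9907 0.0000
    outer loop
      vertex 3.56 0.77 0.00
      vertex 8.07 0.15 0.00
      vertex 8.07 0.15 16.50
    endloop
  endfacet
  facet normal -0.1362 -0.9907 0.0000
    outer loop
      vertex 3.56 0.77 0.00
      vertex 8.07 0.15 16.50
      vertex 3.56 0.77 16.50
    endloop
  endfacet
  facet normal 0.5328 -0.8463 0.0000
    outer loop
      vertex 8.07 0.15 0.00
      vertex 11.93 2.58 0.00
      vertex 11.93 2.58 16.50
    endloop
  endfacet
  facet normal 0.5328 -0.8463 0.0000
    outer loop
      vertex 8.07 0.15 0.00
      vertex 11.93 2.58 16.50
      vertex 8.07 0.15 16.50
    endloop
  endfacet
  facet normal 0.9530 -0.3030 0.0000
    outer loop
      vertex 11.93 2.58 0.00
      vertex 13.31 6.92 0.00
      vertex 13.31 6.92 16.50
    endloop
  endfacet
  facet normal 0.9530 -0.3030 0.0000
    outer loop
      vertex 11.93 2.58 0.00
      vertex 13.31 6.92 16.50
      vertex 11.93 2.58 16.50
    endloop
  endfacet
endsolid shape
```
; perimeter-only toolpath
G21 ; units = mm
G90 ; absolute positioning
G28 ; home
; layer 1
G0 Z2.75
G0 X13.31 Y6.92
G1 X11.59 Y11.14
G1 X7.56 Y13.26
G1 X3.11 Y12.29
G1 X0.32 Y8.69
G1 X0.50 Y4.14
G1 X3.56 Y0.77
G1 X8.07 Y0.15
G1 X11.93 Y2.58
G1 X13.31 Y6.92
; layer 2
G0 Z5.50
G0 X13.31 Y6.92
G1 X11.59 Y11.14
G1 X7.56 Y13.26
G1 X3.11 Y12.29
G1 X0.32 Y8.69
G1 X0.50 Y4.14
G1 X3.56 Y0.77
G1 X8.07 Y0.15
G1 X11.93 Y2.58
G1 X13.31 Y6.92
; layer 3
G0 Z8.25
G0 X13.31 Y6.92
G1 X11.59 Y11.14
G1 X7.56 Y13.26
G1 X3.11 Y12.29
G1 X0.32 Y8.69
G1 X0.50 Y4.14
G1 X3.56 Y0.77
G1 X8.07 Y0.15
G1 X11.93 Y2.58
G1 X13.31 Y6.92
; layer 4
G0 Z11.00
G0 X13.31 Y6.92
G1 X11.59 Y11.14
G1 X7.56 Y13.26
G1 X3.11 Y12.29
G1 X0.32 Y8.69
G1 X0.50 Y4.14
G1 X3.56 Y0.77
G1 X8.07 Y0.15
G1 X11.93 Y2.58
G1 X13.31 Y6.92
; layer 5
G0 Z13.75
G0 X13.31 Y6.92
G1 X11.59 Y11.14
G1 X7.56 Y13.26
G1 X3.11 Y12.29
G1 X0.32 Y8.69
G1 X0.50 Y4.14
G1 X3.56 Y0.77
G1 X8.07 Y0.15
G1 X11.93 Y2.58
G1 X13.31 Y6.92
; layer 6
G0 Z16.50
G0 X13.31 Y6.92
G1 X11.59 Y11.14
G1 X7.56 Y13.26
G1 X3.11 Y12.29
G1 X0.32 Y8.69
G1 X0.50 Y4.14
G1 X3.56 Y0.77
G1 X8.07 Y0.15
G1 X11.93 Y2.58
G1 X13.31 Y6.92
M2 ; end

The solid is a regular 9-sided prism (a cylinder approximated with 9 flat sides), circumscribed radius ≈ 6.66 mm, height ≈ 16.5 mm. Slicing at Δz = 2.75 mm — 6 equal slices spanning the solid's height, so layer i sits at z = i·h/6 — gives 6 non-empty perimeters. Each is a 9-segment closed polygon; G0 lifts to the layer z and rapids to the start vertex, then G1 traces the edges.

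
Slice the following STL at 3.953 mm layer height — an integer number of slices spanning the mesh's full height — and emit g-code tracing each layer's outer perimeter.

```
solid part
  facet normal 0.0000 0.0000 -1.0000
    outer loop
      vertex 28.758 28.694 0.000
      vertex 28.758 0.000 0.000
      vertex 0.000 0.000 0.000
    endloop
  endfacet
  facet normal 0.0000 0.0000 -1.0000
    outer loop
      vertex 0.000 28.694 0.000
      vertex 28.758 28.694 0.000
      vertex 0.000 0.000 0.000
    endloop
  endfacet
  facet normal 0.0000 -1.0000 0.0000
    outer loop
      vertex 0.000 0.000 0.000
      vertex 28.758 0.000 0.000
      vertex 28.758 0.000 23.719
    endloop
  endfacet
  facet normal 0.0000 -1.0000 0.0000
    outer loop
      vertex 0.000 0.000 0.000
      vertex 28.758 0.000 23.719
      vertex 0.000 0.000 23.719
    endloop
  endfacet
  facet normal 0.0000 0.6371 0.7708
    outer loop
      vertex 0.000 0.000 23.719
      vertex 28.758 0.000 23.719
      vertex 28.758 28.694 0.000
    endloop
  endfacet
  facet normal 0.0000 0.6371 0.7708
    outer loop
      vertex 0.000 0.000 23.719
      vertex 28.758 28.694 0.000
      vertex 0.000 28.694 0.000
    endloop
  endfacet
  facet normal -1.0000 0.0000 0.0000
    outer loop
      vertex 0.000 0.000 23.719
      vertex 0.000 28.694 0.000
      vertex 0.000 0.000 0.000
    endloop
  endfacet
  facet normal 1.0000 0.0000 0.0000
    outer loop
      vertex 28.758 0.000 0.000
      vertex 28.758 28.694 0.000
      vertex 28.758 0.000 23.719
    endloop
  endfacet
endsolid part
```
; perimeter-only toolpath
G21 ; units = mm
G90 ; absolute positioning
G28 ; home
; layer 1
G0 Z3.953
G0 X0.000 Y0.000
G1 X28.758 Y0.000
G1 X28.758 Y23.912
G1 X0.000 Y23.912
G1 X0.000 Y0.000
; layer 2
G0 Z7.906
G0 X0.000 Y0.000
G1 X28.758 Y0.000
G1 X28.758 Y19.129
G1 X0.000 Y19.129
G1 X0.000 Y0.000
; layer 3
G0 Z11.860
G0 X0.000 Y0.000
G1 X28.758 Y0.000
G1 X28.758 Y14.347
G1 X0.000 Y14.347
G1 X0.000 Y0.000
; layer 4
G0 Z15.813
G0 X0.000 Y0.000
G1 X28.758 Y0.000
G1 X28.758 Y9.565
G1 X0.000 Y9.565
G1 X0.000 Y0.000
; layer 5
G0 Z19.766
G0 X0.000 Y0.000
G1 X28.758 Y0.000
G1 X28.758 Y4.782
G1 X0.000 Y4.782
G1 X0.000 Y0.000
M2 ; end

The solid is a wedge (ramp): 28.8 × 28.7 mm base, rising to 23.7 mm along the y=0 edge and sloping linearly to z=0 at y=28.7. Slicing at Δz = 3.953 mm — 6 equal slices spanning the solid's height, so layer i sits at z = i·h/6 — gives 5 non-empty perimeters. Each is a 4-segment closed polygon; G0 lifts to the layer z and rapids to the start vertex, then G1 traces the edges. The cross-section shrinks linearly with z (the slice at the apex is degenerate and omitted).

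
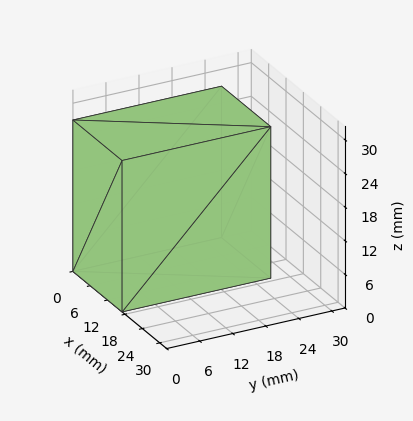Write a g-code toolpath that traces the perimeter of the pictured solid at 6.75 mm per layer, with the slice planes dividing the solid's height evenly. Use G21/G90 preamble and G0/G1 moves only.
Reading the render: the shape is a rectangular box, roughly 17 × 27 mm footprint and 27 mm tall (dimensions read to the nearest mm from the axis ticks). For the g-code, the solid's height is divided into equal slices at the stated Δz and each level perimeter traced with G1 moves after a G0 lift.

; perimeter-only toolpath
G21 ; units = mm
G90 ; absolute positioning
G28 ; home
; layer 1
G0 Z6.75
G0 X0.00 Y0.00
G1 X17.00 Y0.00
G1 X17.00 Y27.00
G1 X0.00 Y27.00
G1 X0.00 Y0.00
; layer 2
G0 Z13.50
G0 X0.00 Y0.00
G1 X17.00 Y0.00
G1 X17.00 Y27.00
G1 X0.00 Y27.00
G1 X0.00 Y0.00
; layer 3
G0 Z20.25
G0 X0.00 Y0.00
G1 X17.00 Y0.00
G1 X17.00 Y27.00
G1 X0.00 Y27.00
G1 X0.00 Y0.00
; layer 4
G0 Z27.00
G0 X0.00 Y0.00
G1 X17.00 Y0.00
G1 X17.00 Y27.00
G1 X0.00 Y27.00
G1 X0.00 Y0.00
M2 ; end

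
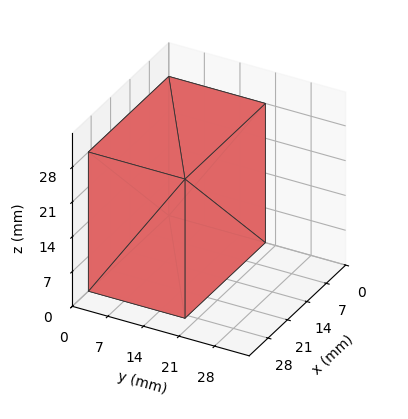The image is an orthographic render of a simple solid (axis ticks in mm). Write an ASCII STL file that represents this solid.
Reading the render: the shape is a rectangular box, roughly 29 × 19 mm footprint and 28 mm tall (dimensions read to the nearest mm from the axis ticks). For the STL, each face is triangulated and given an outward normal.

solid part
  facet normal 0.0000 0.0000 -1.0000
    outer loop
      vertex 29.000 19.000 0.000
      vertex 29.000 0.000 0.000
      vertex 0.000 0.000 0.000
    endloop
  endfacet
  facet normal 0.0000 0.0000 -1.0000
    outer loop
      vertex 0.000 19.000 0.000
      vertex 29.000 19.000 0.000
      vertex 0.000 0.000 0.000
    endloop
  endfacet
  facet normal 0.0000 0.0000 1.0000
    outer loop
      vertex 0.000 0.000 28.000
      vertex 29.000 0.000 28.000
      vertex 29.000 19.000 28.000
    endloop
  endfacet
  facet normal 0.0000 0.0000 1.0000
    outer loop
      vertex 0.000 0.000 28.000
      vertex 29.000 19.000 28.000
      vertex 0.000 19.000 28.000
    endloop
  endfacet
  facet normal 0.0000 -1.0000 0.0000
    outer loop
      vertex 0.000 0.000 0.000
      vertex 29.000 0.000 0.000
      vertex 29.000 0.000 28.000
    endloop
  endfacet
  facet normal 0.0000 -1.0000 0.0000
    outer loop
      vertex 0.000 0.000 0.000
      vertex 29.000 0.000 28.000
      vertex 0.000 0.000 28.000
    endloop
  endfacet
  facet normal 0.0000 1.0000 0.0000
    outer loop
      vertex 29.000 19.000 28.000
      vertex 29.000 19.000 0.000
      vertex 0.000 19.000 0.000
    endloop
  endfacet
  facet normal 0.0000 1.0000 0.0000
    outer loop
      vertex 0.000 19.000 28.000
      vertex 29.000 19.000 28.000
      vertex 0.000 19.000 0.000
    endloop
  endfacet
  facet normal -1.0000 0.0000 0.0000
    outer loop
      vertex 0.000 19.000 28.000
      vertex 0.000 19.000 0.000
      vertex 0.000 0.000 0.000
    endloop
  endfacet
  facet normal -1.0000 0.0000 0.0000
    outer loop
      vertex 0.000 0.000 28.000
      vertex 0.000 19.000 28.000
      vertex 0.000 0.000 0.000
    endloop
  endfacet
  facet normal 1.0000 0.0000 0.0000
    outer loop
      vertex 29.000 0.000 0.000
      vertex 29.000 19.000 0.000
      vertex 29.000 19.000 28.000
    endloop
  endfacet
  facet normal 1.0000 0.0000 0.0000
    outer loop
      vertex 29.000 0.000 0.000
      vertex 29.000 19.000 28.000
      vertex 29.000 0.000 28.000
    endloop
  endfacet
endsolid part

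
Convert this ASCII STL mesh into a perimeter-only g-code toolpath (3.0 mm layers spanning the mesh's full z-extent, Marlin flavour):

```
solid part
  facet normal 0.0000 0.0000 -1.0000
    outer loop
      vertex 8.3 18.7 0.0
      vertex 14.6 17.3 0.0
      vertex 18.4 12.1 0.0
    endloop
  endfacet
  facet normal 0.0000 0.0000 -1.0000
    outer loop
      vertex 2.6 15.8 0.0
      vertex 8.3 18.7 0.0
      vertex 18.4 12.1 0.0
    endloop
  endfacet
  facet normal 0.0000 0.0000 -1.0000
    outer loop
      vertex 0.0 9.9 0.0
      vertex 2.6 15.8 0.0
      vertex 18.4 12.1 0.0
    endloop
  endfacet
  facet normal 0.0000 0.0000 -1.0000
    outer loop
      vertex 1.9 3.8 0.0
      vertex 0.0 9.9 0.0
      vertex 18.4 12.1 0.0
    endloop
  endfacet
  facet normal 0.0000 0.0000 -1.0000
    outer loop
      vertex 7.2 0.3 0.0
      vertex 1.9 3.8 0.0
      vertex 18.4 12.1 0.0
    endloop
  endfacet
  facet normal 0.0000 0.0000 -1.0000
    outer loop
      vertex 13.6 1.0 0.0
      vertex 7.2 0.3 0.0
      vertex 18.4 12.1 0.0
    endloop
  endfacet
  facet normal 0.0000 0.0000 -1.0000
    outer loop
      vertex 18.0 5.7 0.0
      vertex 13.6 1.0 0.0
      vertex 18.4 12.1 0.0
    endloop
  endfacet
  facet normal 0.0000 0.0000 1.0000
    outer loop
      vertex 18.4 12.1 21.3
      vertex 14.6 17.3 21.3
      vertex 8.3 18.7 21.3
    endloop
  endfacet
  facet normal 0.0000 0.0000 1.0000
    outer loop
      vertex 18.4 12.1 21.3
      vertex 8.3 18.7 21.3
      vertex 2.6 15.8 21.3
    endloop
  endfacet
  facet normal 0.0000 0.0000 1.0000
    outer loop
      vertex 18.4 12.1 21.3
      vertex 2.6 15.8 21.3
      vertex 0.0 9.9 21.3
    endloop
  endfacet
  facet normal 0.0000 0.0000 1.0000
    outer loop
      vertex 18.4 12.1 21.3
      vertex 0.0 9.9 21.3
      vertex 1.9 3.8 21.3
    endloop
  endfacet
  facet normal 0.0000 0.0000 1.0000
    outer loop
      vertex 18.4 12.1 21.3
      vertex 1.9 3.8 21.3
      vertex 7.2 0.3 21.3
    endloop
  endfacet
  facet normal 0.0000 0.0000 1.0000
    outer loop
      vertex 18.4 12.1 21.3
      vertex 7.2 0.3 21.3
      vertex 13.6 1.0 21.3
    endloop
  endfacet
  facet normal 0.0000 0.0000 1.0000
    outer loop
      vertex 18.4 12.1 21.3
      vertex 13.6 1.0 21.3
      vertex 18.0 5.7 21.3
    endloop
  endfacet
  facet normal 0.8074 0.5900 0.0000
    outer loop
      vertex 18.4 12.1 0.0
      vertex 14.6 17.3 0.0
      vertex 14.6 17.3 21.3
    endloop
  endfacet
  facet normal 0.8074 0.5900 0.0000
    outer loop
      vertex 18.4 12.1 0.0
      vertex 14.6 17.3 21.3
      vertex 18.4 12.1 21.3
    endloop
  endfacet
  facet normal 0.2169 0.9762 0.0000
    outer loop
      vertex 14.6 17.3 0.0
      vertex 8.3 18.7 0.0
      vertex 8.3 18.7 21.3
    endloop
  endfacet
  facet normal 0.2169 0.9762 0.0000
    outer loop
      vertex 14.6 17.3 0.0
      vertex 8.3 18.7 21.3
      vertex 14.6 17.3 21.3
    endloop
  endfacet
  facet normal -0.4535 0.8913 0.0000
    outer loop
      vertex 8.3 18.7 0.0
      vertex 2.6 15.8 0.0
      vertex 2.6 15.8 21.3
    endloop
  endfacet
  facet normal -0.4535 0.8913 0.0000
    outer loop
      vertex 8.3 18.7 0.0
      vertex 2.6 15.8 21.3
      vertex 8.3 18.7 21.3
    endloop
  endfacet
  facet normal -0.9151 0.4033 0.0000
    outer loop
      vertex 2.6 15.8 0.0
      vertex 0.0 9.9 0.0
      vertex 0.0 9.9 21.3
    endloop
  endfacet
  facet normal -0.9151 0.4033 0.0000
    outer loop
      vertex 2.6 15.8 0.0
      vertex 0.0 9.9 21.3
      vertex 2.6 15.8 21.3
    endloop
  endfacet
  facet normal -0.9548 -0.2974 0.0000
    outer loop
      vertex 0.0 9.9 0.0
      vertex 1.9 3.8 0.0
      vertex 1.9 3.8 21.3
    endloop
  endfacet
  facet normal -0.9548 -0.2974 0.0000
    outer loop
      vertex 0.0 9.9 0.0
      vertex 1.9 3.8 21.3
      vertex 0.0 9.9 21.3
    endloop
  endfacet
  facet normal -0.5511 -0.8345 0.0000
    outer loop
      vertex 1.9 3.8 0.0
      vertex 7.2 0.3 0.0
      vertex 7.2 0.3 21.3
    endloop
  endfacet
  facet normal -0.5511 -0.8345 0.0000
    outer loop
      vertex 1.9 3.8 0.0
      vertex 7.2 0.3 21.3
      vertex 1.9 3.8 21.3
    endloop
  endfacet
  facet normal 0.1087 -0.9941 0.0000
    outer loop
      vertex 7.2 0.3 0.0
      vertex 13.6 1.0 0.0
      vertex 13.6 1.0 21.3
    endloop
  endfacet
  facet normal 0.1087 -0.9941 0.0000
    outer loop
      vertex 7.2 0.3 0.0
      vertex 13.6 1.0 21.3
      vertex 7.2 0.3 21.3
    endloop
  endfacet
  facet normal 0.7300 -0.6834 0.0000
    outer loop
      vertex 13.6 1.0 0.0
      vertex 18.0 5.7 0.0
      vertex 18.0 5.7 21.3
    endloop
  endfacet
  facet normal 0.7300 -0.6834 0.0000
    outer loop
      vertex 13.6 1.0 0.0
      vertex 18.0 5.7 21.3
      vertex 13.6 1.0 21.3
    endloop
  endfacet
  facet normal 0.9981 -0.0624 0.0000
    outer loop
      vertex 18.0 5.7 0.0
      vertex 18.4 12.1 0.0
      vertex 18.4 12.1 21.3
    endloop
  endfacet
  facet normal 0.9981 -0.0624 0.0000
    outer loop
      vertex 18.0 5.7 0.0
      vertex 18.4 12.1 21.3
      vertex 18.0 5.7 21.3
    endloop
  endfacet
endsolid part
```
; perimeter-only toolpath
G21 ; units = mm
G90 ; absolute positioning
G28 ; home
; layer 1
G0 Z3.0
G0 X18.4 Y12.1
G1 X14.6 Y17.3
G1 X8.3 Y18.7
G1 X2.6 Y15.8
G1 X0.0 Y9.9
G1 X1.9 Y3.8
G1 X7.2 Y0.3
G1 X13.6 Y1.0
G1 X18.0 Y5.7
G1 X18.4 Y12.1
; layer 2
G0 Z6.1
G0 X18.4 Y12.1
G1 X14.6 Y17.3
G1 X8.3 Y18.7
G1 X2.6 Y15.8
G1 X0.0 Y9.9
G1 X1.9 Y3.8
G1 X7.2 Y0.3
G1 X13.6 Y1.0
G1 X18.0 Y5.7
G1 X18.4 Y12.1
; layer 3
G0 Z9.1
G0 X18.4 Y12.1
G1 X14.6 Y17.3
G1 X8.3 Y18.7
G1 X2.6 Y15.8
G1 X0.0 Y9.9
G1 X1.9 Y3.8
G1 X7.2 Y0.3
G1 X13.6 Y1.0
G1 X18.0 Y5.7
G1 X18.4 Y12.1
; layer 4
G0 Z12.2
G0 X18.4 Y12.1
G1 X14.6 Y17.3
G1 X8.3 Y18.7
G1 X2.6 Y15.8
G1 X0.0 Y9.9
G1 X1.9 Y3.8
G1 X7.2 Y0.3
G1 X13.6 Y1.0
G1 X18.0 Y5.7
G1 X18.4 Y12.1
; layer 5
G0 Z15.2
G0 X18.4 Y12.1
G1 X14.6 Y17.3
G1 X8.3 Y18.7
G1 X2.6 Y15.8
G1 X0.0 Y9.9
G1 X1.9 Y3.8
G1 X7.2 Y0.3
G1 X13.6 Y1.0
G1 X18.0 Y5.7
G1 X18.4 Y12.1
; layer 6
G0 Z18.3
G0 X18.4 Y12.1
G1 X14.6 Y17.3
G1 X8.3 Y18.7
G1 X2.6 Y15.8
G1 X0.0 Y9.9
G1 X1.9 Y3.8
G1 X7.2 Y0.3
G1 X13.6 Y1.0
G1 X18.0 Y5.7
G1 X18.4 Y12.1
; layer 7
G0 Z21.3
G0 X18.4 Y12.1
G1 X14.6 Y17.3
G1 X8.3 Y18.7
G1 X2.6 Y15.8
G1 X0.0 Y9.9
G1 X1.9 Y3.8
G1 X7.2 Y0.3
G1 X13.6 Y1.0
G1 X18.0 Y5.7
G1 X18.4 Y12.1
M2 ; end

The solid is a regular 9-sided prism (a cylinder approximated with 9 flat sides), circumscribed radius ≈ 9.4 mm, height ≈ 21.3 mm. Slicing at Δz = 3.0 mm — 7 equal slices spanning the solid's height, so layer i sits at z = i·h/7 — gives 7 non-empty perimeters. Each is a 9-segment closed polygon; G0 lifts to the layer z and rapids to the start vertex, then G1 traces the edges.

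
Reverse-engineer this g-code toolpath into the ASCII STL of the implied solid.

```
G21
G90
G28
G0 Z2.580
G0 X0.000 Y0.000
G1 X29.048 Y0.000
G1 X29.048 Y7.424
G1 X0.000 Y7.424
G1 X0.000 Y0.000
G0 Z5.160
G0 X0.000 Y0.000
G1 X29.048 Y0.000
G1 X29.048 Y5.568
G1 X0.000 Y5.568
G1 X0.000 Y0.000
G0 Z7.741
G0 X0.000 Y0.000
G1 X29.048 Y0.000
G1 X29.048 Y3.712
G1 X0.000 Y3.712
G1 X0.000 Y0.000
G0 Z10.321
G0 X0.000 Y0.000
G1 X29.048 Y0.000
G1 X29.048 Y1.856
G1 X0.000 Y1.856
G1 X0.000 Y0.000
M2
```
solid part
  facet normal 0.0000 0.0000 -1.0000
    outer loop
      vertex 29.048 9.280 0.000
      vertex 29.048 0.000 0.000
      vertex 0.000 0.000 0.000
    endloop
  endfacet
  facet normal 0.0000 0.0000 -1.0000
    outer loop
      vertex 0.000 9.280 0.000
      vertex 29.048 9.280 0.000
      vertex 0.000 0.000 0.000
    endloop
  endfacet
  facet normal 0.0000 -1.0000 0.0000
    outer loop
      vertex 0.000 0.000 0.000
      vertex 29.048 0.000 0.000
      vertex 29.048 0.000 12.901
    endloop
  endfacet
  facet normal 0.0000 -1.0000 0.0000
    outer loop
      vertex 0.000 0.000 0.000
      vertex 29.048 0.000 12.901
      vertex 0.000 0.000 12.901
    endloop
  endfacet
  facet normal 0.0000 0.8118 0.5839
    outer loop
      vertex 0.000 0.000 12.901
      vertex 29.048 0.000 12.901
      vertex 29.048 9.280 0.000
    endloop
  endfacet
  facet normal 0.0000 0.8118 0.5839
    outer loop
      vertex 0.000 0.000 12.901
      vertex 29.048 9.280 0.000
      vertex 0.000 9.280 0.000
    endloop
  endfacet
  facet normal -1.0000 0.0000 0.0000
    outer loop
      vertex 0.000 0.000 12.901
      vertex 0.000 9.280 0.000
      vertex 0.000 0.000 0.000
    endloop
  endfacet
  facet normal 1.0000 0.0000 0.0000
    outer loop
      vertex 29.048 0.000 0.000
      vertex 29.048 9.280 0.000
      vertex 29.048 0.000 12.901
    endloop
  endfacet
endsolid part

The G0 Z moves step by Δz≈2.580 mm. The G1 loops shrink linearly with z, so the solid tapers from its base footprint up to z≈12.9. Closing with a flat bottom cap and the tapered top and triangulating gives 8 facets — a wedge (ramp): 29 × 9.28 mm base, rising to 12.9 mm along the y=0 edge and sloping linearly to z=0 at y=9.28.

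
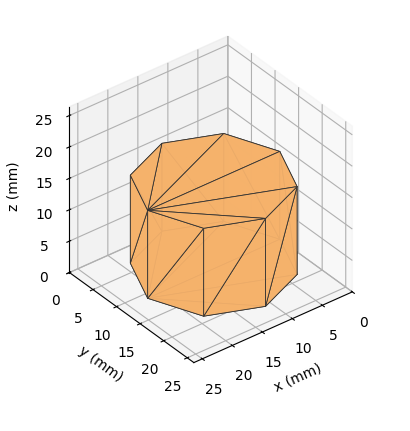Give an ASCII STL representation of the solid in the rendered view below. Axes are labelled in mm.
Reading the render: the shape is a regular 8-sided prism (a cylinder approximated with 8 flat sides), circumscribed radius ≈ 11 mm, height ≈ 14 mm (dimensions read to the nearest mm from the axis ticks). For the STL, each face is triangulated and given an outward normal.

solid part
  facet normal 0.0000 0.0000 -1.0000
    outer loop
      vertex 11.00 22.00 0.00
      vertex 18.78 18.78 0.00
      vertex 22.00 11.00 0.00
    endloop
  endfacet
  facet normal 0.0000 0.0000 -1.0000
    outer loop
      vertex 3.22 18.78 0.00
      vertex 11.00 22.00 0.00
      vertex 22.00 11.00 0.00
    endloop
  endfacet
  facet normal 0.0000 0.0000 -1.0000
    outer loop
      vertex 0.00 11.00 0.00
      vertex 3.22 18.78 0.00
      vertex 22.00 11.00 0.00
    endloop
  endfacet
  facet normal 0.0000 0.0000 -1.0000
    outer loop
      vertex 3.22 3.22 0.00
      vertex 0.00 11.00 0.00
      vertex 22.00 11.00 0.00
    endloop
  endfacet
  facet normal 0.0000 0.0000 -1.0000
    outer loop
      vertex 11.00 0.00 0.00
      vertex 3.22 3.22 0.00
      vertex 22.00 11.00 0.00
    endloop
  endfacet
  facet normal 0.0000 0.0000 -1.0000
    outer loop
      vertex 18.78 3.22 0.00
      vertex 11.00 0.00 0.00
      vertex 22.00 11.00 0.00
    endloop
  endfacet
  facet normal 0.0000 0.0000 1.0000
    outer loop
      vertex 22.00 11.00 14.00
      vertex 18.78 18.78 14.00
      vertex 11.00 22.00 14.00
    endloop
  endfacet
  facet normal 0.0000 0.0000 1.0000
    outer loop
      vertex 22.00 11.00 14.00
      vertex 11.00 22.00 14.00
      vertex 3.22 18.78 14.00
    endloop
  endfacet
  facet normal 0.0000 0.0000 1.0000
    outer loop
      vertex 22.00 11.00 14.00
      vertex 3.22 18.78 14.00
      vertex 0.00 11.00 14.00
    endloop
  endfacet
  facet normal 0.0000 0.0000 1.0000
    outer loop
      vertex 22.00 11.00 14.00
      vertex 0.00 11.00 14.00
      vertex 3.22 3.22 14.00
    endloop
  endfacet
  facet normal 0.0000 0.0000 1.0000
    outer loop
      vertex 22.00 11.00 14.00
      vertex 3.22 3.22 14.00
      vertex 11.00 0.00 14.00
    endloop
  endfacet
  facet normal 0.0000 0.0000 1.0000
    outer loop
      vertex 22.00 11.00 14.00
      vertex 11.00 0.00 14.00
      vertex 18.78 3.22 14.00
    endloop
  endfacet
  facet normal 0.9240 0.3824 0.0000
    outer loop
      vertex 22.00 11.00 0.00
      vertex 18.78 18.78 0.00
      vertex 18.78 18.78 14.00
    endloop
  endfacet
  facet normal 0.9240 0.3824 0.0000
    outer loop
      vertex 22.00 11.00 0.00
      vertex 18.78 18.78 14.00
      vertex 22.00 11.00 14.00
    endloop
  endfacet
  facet normal 0.3824 0.9240 0.0000
    outer loop
      vertex 18.78 18.78 0.00
      vertex 11.00 22.00 0.00
      vertex 11.00 22.00 14.00
    endloop
  endfacet
  facet normal 0.3824 0.9240 0.0000
    outer loop
      vertex 18.78 18.78 0.00
      vertex 11.00 22.00 14.00
      vertex 18.78 18.78 14.00
    endloop
  endfacet
  facet normal -0.3824 0.9240 0.0000
    outer loop
      vertex 11.00 22.00 0.00
      vertex 3.22 18.78 0.00
      vertex 3.22 18.78 14.00
    endloop
  endfacet
  facet normal -0.3824 0.9240 0.0000
    outer loop
      vertex 11.00 22.00 0.00
      vertex 3.22 18.78 14.00
      vertex 11.00 22.00 14.00
    endloop
  endfacet
  facet normal -0.9240 0.3824 0.0000
    outer loop
      vertex 3.22 18.78 0.00
      vertex 0.00 11.00 0.00
      vertex 0.00 11.00 14.00
    endloop
  endfacet
  facet normal -0.9240 0.3824 0.0000
    outer loop
      vertex 3.22 18.78 0.00
      vertex 0.00 11.00 14.00
      vertex 3.22 18.78 14.00
    endloop
  endfacet
  facet normal -0.9240 -0.3824 0.0000
    outer loop
      vertex 0.00 11.00 0.00
      vertex 3.22 3.22 0.00
      vertex 3.22 3.22 14.00
    endloop
  endfacet
  facet normal -0.9240 -0.3824 0.0000
    outer loop
      vertex 0.00 11.00 0.00
      vertex 3.22 3.22 14.00
      vertex 0.00 11.00 14.00
    endloop
  endfacet
  facet normal -0.3824 -0.9240 0.0000
    outer loop
      vertex 3.22 3.22 0.00
      vertex 11.00 0.00 0.00
      vertex 11.00 0.00 14.00
    endloop
  endfacet
  facet normal -0.3824 -0.9240 0.0000
    outer loop
      vertex 3.22 3.22 0.00
      vertex 11.00 0.00 14.00
      vertex 3.22 3.22 14.00
    endloop
  endfacet
  facet normal 0.3824 -0.9240 0.0000
    outer loop
      vertex 11.00 0.00 0.00
      vertex 18.78 3.22 0.00
      vertex 18.78 3.22 14.00
    endloop
  endfacet
  facet normal 0.3824 -0.9240 0.0000
    outer loop
      vertex 11.00 0.00 0.00
      vertex 18.78 3.22 14.00
      vertex 11.00 0.00 14.00
    endloop
  endfacet
  facet normal 0.9240 -0.3824 0.0000
    outer loop
      vertex 18.78 3.22 0.00
      vertex 22.00 11.00 0.00
      vertex 22.00 11.00 14.00
    endloop
  endfacet
  facet normal 0.9240 -0.3824 0.0000
    outer loop
      vertex 18.78 3.22 0.00
      vertex 22.00 11.00 14.00
      vertex 18.78 3.22 14.00
    endloop
  endfacet
endsolid part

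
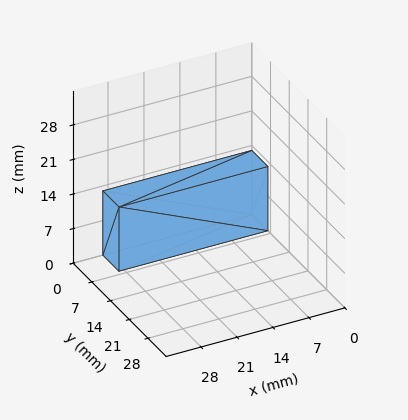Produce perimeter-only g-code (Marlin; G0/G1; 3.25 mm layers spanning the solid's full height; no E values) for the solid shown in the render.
Reading the render: the shape is a rectangular box, roughly 29 × 6 mm footprint and 13 mm tall (dimensions read to the nearest mm from the axis ticks). For the g-code, the solid's height is divided into equal slices at the stated Δz and each level perimeter traced with G1 moves after a G0 lift.

; perimeter-only toolpath
G21 ; units = mm
G90 ; absolute positioning
G28 ; home
; layer 1
G0 Z3.25
G0 X0.00 Y0.00
G1 X29.00 Y0.00
G1 X29.00 Y6.00
G1 X0.00 Y6.00
G1 X0.00 Y0.00
; layer 2
G0 Z6.50
G0 X0.00 Y0.00
G1 X29.00 Y0.00
G1 X29.00 Y6.00
G1 X0.00 Y6.00
G1 X0.00 Y0.00
; layer 3
G0 Z9.75
G0 X0.00 Y0.00
G1 X29.00 Y0.00
G1 X29.00 Y6.00
G1 X0.00 Y6.00
G1 X0.00 Y0.00
; layer 4
G0 Z13.00
G0 X0.00 Y0.00
G1 X29.00 Y0.00
G1 X29.00 Y6.00
G1 X0.00 Y6.00
G1 X0.00 Y0.00
M2 ; end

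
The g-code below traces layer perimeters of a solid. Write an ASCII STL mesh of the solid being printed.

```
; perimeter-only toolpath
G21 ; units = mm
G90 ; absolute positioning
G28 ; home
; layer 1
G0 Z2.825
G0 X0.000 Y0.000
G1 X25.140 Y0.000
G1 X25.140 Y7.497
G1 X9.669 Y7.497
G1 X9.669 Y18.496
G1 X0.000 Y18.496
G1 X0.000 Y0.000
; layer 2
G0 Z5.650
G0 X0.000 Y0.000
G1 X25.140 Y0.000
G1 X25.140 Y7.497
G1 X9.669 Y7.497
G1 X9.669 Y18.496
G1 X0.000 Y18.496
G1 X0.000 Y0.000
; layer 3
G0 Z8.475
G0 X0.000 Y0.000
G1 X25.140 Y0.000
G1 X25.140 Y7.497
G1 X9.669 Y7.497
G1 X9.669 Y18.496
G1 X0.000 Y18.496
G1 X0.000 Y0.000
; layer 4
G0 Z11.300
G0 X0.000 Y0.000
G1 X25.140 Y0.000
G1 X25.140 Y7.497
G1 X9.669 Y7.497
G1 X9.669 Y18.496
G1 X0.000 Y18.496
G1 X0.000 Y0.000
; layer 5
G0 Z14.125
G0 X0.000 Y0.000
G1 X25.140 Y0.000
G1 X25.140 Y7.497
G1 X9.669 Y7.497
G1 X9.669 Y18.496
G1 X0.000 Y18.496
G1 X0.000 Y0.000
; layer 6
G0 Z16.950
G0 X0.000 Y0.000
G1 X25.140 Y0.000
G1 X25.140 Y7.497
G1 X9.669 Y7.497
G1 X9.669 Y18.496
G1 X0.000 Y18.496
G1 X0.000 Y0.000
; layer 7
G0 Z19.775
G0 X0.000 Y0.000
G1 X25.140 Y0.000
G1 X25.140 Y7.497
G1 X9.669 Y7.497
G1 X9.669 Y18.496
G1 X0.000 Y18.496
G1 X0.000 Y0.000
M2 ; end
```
solid part
  facet normal 0.0000 0.0000 -1.0000
    outer loop
      vertex 25.140 7.497 0.000
      vertex 25.140 0.000 0.000
      vertex 0.000 0.000 0.000
    endloop
  endfacet
  facet normal 0.0000 0.0000 -1.0000
    outer loop
      vertex 9.669 7.497 0.000
      vertex 25.140 7.497 0.000
      vertex 0.000 0.000 0.000
    endloop
  endfacet
  facet normal 0.0000 0.0000 -1.0000
    outer loop
      vertex 9.669 18.496 0.000
      vertex 9.669 7.497 0.000
      vertex 0.000 0.000 0.000
    endloop
  endfacet
  facet normal 0.0000 0.0000 -1.0000
    outer loop
      vertex 0.000 18.496 0.000
      vertex 9.669 18.496 0.000
      vertex 0.000 0.000 0.000
    endloop
  endfacet
  facet normal 0.0000 0.0000 1.0000
    outer loop
      vertex 0.000 0.000 19.775
      vertex 25.140 0.000 19.775
      vertex 25.140 7.497 19.775
    endloop
  endfacet
  facet normal 0.0000 0.0000 1.0000
    outer loop
      vertex 0.000 0.000 19.775
      vertex 25.140 7.497 19.775
      vertex 9.669 7.497 19.775
    endloop
  endfacet
  facet normal 0.0000 0.0000 1.0000
    outer loop
      vertex 0.000 0.000 19.775
      vertex 9.669 7.497 19.775
      vertex 9.669 18.496 19.775
    endloop
  endfacet
  facet normal 0.0000 0.0000 1.0000
    outer loop
      vertex 0.000 0.000 19.775
      vertex 9.669 18.496 19.775
      vertex 0.000 18.496 19.775
    endloop
  endfacet
  facet normal 0.0000 -1.0000 0.0000
    outer loop
      vertex 0.000 0.000 0.000
      vertex 25.140 0.000 0.000
      vertex 25.140 0.000 19.775
    endloop
  endfacet
  facet normal 0.0000 -1.0000 0.0000
    outer loop
      vertex 0.000 0.000 0.000
      vertex 25.140 0.000 19.775
      vertex 0.000 0.000 19.775
    endloop
  endfacet
  facet normal 1.0000 0.0000 0.0000
    outer loop
      vertex 25.140 0.000 0.000
      vertex 25.140 7.497 0.000
      vertex 25.140 7.497 19.775
    endloop
  endfacet
  facet normal 1.0000 0.0000 0.0000
    outer loop
      vertex 25.140 0.000 0.000
      vertex 25.140 7.497 19.775
      vertex 25.140 0.000 19.775
    endloop
  endfacet
  facet normal 0.0000 1.0000 0.0000
    outer loop
      vertex 25.140 7.497 0.000
      vertex 9.669 7.497 0.000
      vertex 9.669 7.497 19.775
    endloop
  endfacet
  facet normal 0.0000 1.0000 0.0000
    outer loop
      vertex 25.140 7.497 0.000
      vertex 9.669 7.497 19.775
      vertex 25.140 7.497 19.775
    endloop
  endfacet
  facet normal 1.0000 0.0000 0.0000
    outer loop
      vertex 9.669 7.497 0.000
      vertex 9.669 18.496 0.000
      vertex 9.669 18.496 19.775
    endloop
  endfacet
  facet normal 1.0000 0.0000 0.0000
    outer loop
      vertex 9.669 7.497 0.000
      vertex 9.669 18.496 19.775
      vertex 9.669 7.497 19.775
    endloop
  endfacet
  facet normal 0.0000 1.0000 0.0000
    outer loop
      vertex 9.669 18.496 0.000
      vertex 0.000 18.496 0.000
      vertex 0.000 18.496 19.775
    endloop
  endfacet
  facet normal 0.0000 1.0000 0.0000
    outer loop
      vertex 9.669 18.496 0.000
      vertex 0.000 18.496 19.775
      vertex 9.669 18.496 19.775
    endloop
  endfacet
  facet normal -1.0000 0.0000 0.0000
    outer loop
      vertex 0.000 18.496 0.000
      vertex 0.000 0.000 0.000
      vertex 0.000 0.000 19.775
    endloop
  endfacet
  facet normal -1.0000 0.0000 0.0000
    outer loop
      vertex 0.000 18.496 0.000
      vertex 0.000 0.000 19.775
      vertex 0.000 18.496 19.775
    endloop
  endfacet
endsolid part

The G0 Z moves step by Δz≈2.825 mm. Every layer's G1 loop is the same polygon, so the solid is a straight extrusion of it from z=0 to z≈19.8. Closing with flat bottom and top caps and triangulating gives 20 facets — an L-shaped prism: outer 25.1 × 18.5 mm, arm thicknesses ≈ 7.5 mm (horizontal) and 9.67 mm (vertical), extruded 19.8 mm in z.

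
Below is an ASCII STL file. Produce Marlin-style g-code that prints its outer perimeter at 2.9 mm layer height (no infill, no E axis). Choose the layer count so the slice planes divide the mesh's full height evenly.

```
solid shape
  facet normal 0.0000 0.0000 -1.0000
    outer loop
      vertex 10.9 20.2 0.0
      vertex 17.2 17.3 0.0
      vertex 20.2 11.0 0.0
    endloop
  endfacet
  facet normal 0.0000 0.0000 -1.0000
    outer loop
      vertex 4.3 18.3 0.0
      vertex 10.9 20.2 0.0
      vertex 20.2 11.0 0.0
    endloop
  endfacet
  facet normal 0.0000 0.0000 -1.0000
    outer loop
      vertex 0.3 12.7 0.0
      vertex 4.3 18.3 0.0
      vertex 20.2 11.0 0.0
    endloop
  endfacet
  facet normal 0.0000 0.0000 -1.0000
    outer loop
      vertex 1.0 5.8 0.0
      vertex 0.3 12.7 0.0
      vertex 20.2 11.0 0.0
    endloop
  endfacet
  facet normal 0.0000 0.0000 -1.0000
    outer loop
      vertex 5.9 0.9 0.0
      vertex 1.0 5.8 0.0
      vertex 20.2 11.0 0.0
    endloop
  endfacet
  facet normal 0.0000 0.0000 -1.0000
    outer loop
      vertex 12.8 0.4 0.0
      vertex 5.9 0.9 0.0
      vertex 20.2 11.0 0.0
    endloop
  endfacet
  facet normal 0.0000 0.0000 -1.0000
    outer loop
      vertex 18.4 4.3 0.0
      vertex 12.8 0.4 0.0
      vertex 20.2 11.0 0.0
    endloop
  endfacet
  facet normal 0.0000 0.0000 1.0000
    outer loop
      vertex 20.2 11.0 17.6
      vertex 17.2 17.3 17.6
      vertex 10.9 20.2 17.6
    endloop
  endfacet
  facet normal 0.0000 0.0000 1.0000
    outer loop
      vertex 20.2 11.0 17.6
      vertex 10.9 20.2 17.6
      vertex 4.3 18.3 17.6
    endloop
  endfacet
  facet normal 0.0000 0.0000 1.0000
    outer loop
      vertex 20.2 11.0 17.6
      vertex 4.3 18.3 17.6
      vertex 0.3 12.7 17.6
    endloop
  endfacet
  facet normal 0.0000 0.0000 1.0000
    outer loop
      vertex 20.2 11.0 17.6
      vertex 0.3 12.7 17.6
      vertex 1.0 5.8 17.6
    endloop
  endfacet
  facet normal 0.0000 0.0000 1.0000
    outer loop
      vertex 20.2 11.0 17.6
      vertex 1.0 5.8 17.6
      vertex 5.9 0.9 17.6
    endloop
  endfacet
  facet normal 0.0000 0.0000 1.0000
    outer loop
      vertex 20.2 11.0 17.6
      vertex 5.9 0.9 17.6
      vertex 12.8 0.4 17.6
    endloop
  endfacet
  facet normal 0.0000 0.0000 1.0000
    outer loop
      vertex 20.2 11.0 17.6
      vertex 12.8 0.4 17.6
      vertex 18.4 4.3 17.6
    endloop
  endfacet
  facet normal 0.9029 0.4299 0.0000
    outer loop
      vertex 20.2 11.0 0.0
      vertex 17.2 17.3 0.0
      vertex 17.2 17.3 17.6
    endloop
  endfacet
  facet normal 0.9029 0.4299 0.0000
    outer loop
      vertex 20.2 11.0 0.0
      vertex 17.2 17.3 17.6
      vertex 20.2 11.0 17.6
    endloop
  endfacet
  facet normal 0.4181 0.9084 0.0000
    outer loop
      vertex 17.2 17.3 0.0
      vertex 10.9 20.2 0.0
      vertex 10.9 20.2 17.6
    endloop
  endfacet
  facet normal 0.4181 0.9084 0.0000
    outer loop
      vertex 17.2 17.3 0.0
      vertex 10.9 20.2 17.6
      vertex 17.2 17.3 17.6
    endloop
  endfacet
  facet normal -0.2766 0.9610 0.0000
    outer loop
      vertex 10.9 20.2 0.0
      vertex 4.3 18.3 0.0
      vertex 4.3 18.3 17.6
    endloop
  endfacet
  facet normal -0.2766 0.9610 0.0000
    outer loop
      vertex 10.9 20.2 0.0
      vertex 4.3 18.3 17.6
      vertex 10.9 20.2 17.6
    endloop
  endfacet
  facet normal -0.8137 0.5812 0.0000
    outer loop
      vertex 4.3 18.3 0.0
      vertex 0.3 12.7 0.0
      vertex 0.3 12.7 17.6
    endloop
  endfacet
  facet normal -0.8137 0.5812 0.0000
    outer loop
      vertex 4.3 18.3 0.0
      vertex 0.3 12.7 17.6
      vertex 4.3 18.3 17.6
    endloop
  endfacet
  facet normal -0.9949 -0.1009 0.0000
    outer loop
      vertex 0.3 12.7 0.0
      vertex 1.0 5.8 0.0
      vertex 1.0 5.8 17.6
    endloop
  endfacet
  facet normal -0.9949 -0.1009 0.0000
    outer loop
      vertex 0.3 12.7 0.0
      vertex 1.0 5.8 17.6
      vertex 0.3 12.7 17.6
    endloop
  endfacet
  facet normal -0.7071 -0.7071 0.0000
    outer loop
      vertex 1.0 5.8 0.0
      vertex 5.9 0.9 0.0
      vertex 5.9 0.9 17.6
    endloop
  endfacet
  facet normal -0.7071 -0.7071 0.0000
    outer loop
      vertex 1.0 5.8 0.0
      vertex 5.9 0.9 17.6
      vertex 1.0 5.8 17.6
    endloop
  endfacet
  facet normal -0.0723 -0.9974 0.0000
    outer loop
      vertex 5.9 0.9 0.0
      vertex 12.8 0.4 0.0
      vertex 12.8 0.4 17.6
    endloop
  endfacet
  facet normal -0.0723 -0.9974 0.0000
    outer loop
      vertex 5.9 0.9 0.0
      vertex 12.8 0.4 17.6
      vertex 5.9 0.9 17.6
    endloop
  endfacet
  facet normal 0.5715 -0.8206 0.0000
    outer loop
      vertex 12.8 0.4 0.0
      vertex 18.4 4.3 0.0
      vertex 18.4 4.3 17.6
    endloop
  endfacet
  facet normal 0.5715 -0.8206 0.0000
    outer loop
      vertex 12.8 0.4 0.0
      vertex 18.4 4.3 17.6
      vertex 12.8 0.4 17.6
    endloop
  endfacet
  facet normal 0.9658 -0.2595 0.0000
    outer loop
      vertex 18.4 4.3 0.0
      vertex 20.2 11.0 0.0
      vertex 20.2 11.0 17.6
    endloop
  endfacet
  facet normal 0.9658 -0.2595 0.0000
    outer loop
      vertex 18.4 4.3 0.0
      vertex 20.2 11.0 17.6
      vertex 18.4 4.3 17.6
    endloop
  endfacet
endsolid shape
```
; perimeter-only toolpath
G21 ; units = mm
G90 ; absolute positioning
G28 ; home
; layer 1
G0 Z2.9
G0 X20.2 Y11.0
G1 X17.2 Y17.3
G1 X10.9 Y20.2
G1 X4.3 Y18.3
G1 X0.3 Y12.7
G1 X1.0 Y5.8
G1 X5.9 Y0.9
G1 X12.8 Y0.4
G1 X18.4 Y4.3
G1 X20.2 Y11.0
; layer 2
G0 Z5.9
G0 X20.2 Y11.0
G1 X17.2 Y17.3
G1 X10.9 Y20.2
G1 X4.3 Y18.3
G1 X0.3 Y12.7
G1 X1.0 Y5.8
G1 X5.9 Y0.9
G1 X12.8 Y0.4
G1 X18.4 Y4.3
G1 X20.2 Y11.0
; layer 3
G0 Z8.8
G0 X20.2 Y11.0
G1 X17.2 Y17.3
G1 X10.9 Y20.2
G1 X4.3 Y18.3
G1 X0.3 Y12.7
G1 X1.0 Y5.8
G1 X5.9 Y0.9
G1 X12.8 Y0.4
G1 X18.4 Y4.3
G1 X20.2 Y11.0
; layer 4
G0 Z11.7
G0 X20.2 Y11.0
G1 X17.2 Y17.3
G1 X10.9 Y20.2
G1 X4.3 Y18.3
G1 X0.3 Y12.7
G1 X1.0 Y5.8
G1 X5.9 Y0.9
G1 X12.8 Y0.4
G1 X18.4 Y4.3
G1 X20.2 Y11.0
; layer 5
G0 Z14.7
G0 X20.2 Y11.0
G1 X17.2 Y17.3
G1 X10.9 Y20.2
G1 X4.3 Y18.3
G1 X0.3 Y12.7
G1 X1.0 Y5.8
G1 X5.9 Y0.9
G1 X12.8 Y0.4
G1 X18.4 Y4.3
G1 X20.2 Y11.0
; layer 6
G0 Z17.6
G0 X20.2 Y11.0
G1 X17.2 Y17.3
G1 X10.9 Y20.2
G1 X4.3 Y18.3
G1 X0.3 Y12.7
G1 X1.0 Y5.8
G1 X5.9 Y0.9
G1 X12.8 Y0.4
G1 X18.4 Y4.3
G1 X20.2 Y11.0
M2 ; end

The solid is a regular 9-sided prism (a cylinder approximated with 9 flat sides), circumscribed radius ≈ 10.1 mm, height ≈ 17.6 mm. Slicing at Δz = 2.9 mm — 6 equal slices spanning the solid's height, so layer i sits at z = i·h/6 — gives 6 non-empty perimeters. Each is a 9-segment closed polygon; G0 lifts to the layer z and rapids to the start vertex, then G1 traces the edges.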